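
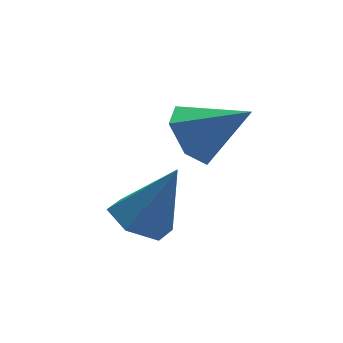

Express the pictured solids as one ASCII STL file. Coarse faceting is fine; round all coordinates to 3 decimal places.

solid 
facet normal -0.677 0.462 -0.573
outer loop
vertex -1.029 4.955 -3.059
vertex -1.589 4.176 -3.025
vertex -1.682 4.863 -2.361
endloop
endfacet
facet normal 0.539 0.606 0.584
outer loop
vertex -1.029 4.955 -3.059
vertex -1.682 4.863 -2.361
vertex -0.371 3.344 -1.995
endloop
endfacet
facet normal -0.677 0.462 -0.573
outer loop
vertex -1.682 4.863 -2.361
vertex -1.589 4.176 -3.025
vertex -2.242 4.084 -2.327
endloop
endfacet
facet normal -0.123 0.131 0.984
outer loop
vertex -1.682 4.863 -2.361
vertex -2.242 4.084 -2.327
vertex -0.371 3.344 -1.995
endloop
endfacet
facet normal -0.677 0.464 -0.572
outer loop
vertex -2.242 4.084 -2.327
vertex -1.589 4.176 -3.025
vertex -2.15 3.398 -2.992
endloop
endfacet
facet normal -0.378 -0.670 0.639
outer loop
vertex -2.242 4.084 -2.327
vertex -2.15 3.398 -2.992
vertex -0.371 3.344 -1.995
endloop
endfacet
facet normal -0.676 0.463 -0.573
outer loop
vertex -2.15 3.398 -2.992
vertex -1.589 4.176 -3.025
vertex -1.497 3.489 -3.689
endloop
endfacet
facet normal 0.028 -0.994 -0.104
outer loop
vertex -2.15 3.398 -2.992
vertex -1.497 3.489 -3.689
vertex -0.371 3.344 -1.995
endloop
endfacet
facet normal -0.678 0.462 -0.572
outer loop
vertex -1.497 3.489 -3.689
vertex -1.589 4.176 -3.025
vertex -0.937 4.268 -3.723
endloop
endfacet
facet normal 0.691 -0.519 -0.504
outer loop
vertex -1.497 3.489 -3.689
vertex -0.937 4.268 -3.723
vertex -0.371 3.344 -1.995
endloop
endfacet
facet normal -0.678 0.462 -0.572
outer loop
vertex -0.937 4.268 -3.723
vertex -1.589 4.176 -3.025
vertex -1.029 4.955 -3.059
endloop
endfacet
facet normal 0.946 0.281 -0.160
outer loop
vertex -0.937 4.268 -3.723
vertex -1.029 4.955 -3.059
vertex -0.371 3.344 -1.995
endloop
endfacet
facet normal -0.459 0.121 -0.880
outer loop
vertex -2.972 2.38 -4.8
vertex -3.69 2.676 -4.385
vertex -3.061 3.24 -4.635
endloop
endfacet
facet normal 0.990 0.118 -0.080
outer loop
vertex -2.972 2.38 -4.8
vertex -3.061 3.24 -4.635
vertex -2.81 2.444 -2.695
endloop
endfacet
facet normal -0.458 0.121 -0.881
outer loop
vertex -3.061 3.24 -4.635
vertex -3.69 2.676 -4.385
vertex -3.779 3.536 -4.221
endloop
endfacet
facet normal 0.497 0.823 0.274
outer loop
vertex -3.061 3.24 -4.635
vertex -3.779 3.536 -4.221
vertex -2.81 2.444 -2.695
endloop
endfacet
facet normal -0.459 0.120 -0.880
outer loop
vertex -3.779 3.536 -4.221
vertex -3.69 2.676 -4.385
vertex -4.407 2.973 -3.971
endloop
endfacet
facet normal -0.323 0.661 0.678
outer loop
vertex -3.779 3.536 -4.221
vertex -4.407 2.973 -3.971
vertex -2.81 2.444 -2.695
endloop
endfacet
facet normal -0.458 0.122 -0.881
outer loop
vertex -4.407 2.973 -3.971
vertex -3.69 2.676 -4.385
vertex -4.318 2.113 -4.136
endloop
endfacet
facet normal -0.652 -0.207 0.730
outer loop
vertex -4.407 2.973 -3.971
vertex -4.318 2.113 -4.136
vertex -2.81 2.444 -2.695
endloop
endfacet
facet normal -0.458 0.122 -0.880
outer loop
vertex -4.318 2.113 -4.136
vertex -3.69 2.676 -4.385
vertex -3.601 1.817 -4.55
endloop
endfacet
facet normal -0.159 -0.913 0.376
outer loop
vertex -4.318 2.113 -4.136
vertex -3.601 1.817 -4.55
vertex -2.81 2.444 -2.695
endloop
endfacet
facet normal -0.459 0.122 -0.880
outer loop
vertex -3.601 1.817 -4.55
vertex -3.69 2.676 -4.385
vertex -2.972 2.38 -4.8
endloop
endfacet
facet normal 0.660 -0.750 -0.028
outer loop
vertex -3.601 1.817 -4.55
vertex -2.972 2.38 -4.8
vertex -2.81 2.444 -2.695
endloop
endfacet

endsolid


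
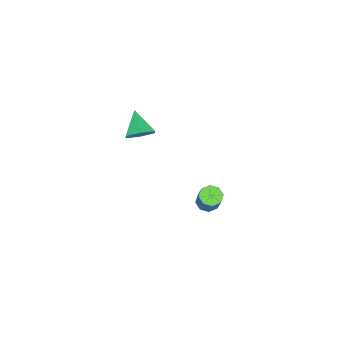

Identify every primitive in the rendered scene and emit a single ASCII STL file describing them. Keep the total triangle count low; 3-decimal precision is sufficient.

solid 
facet normal 0.510 0.612 -0.604
outer loop
vertex 1.263 0.019 2.63
vertex 0.681 0.311 2.434
vertex 1.021 0.556 2.969
endloop
endfacet
facet normal 0.472 -0.309 0.826
outer loop
vertex 1.263 0.019 2.63
vertex 1.021 0.556 2.969
vertex 0.079 -0.411 3.146
endloop
endfacet
facet normal 0.510 0.612 -0.604
outer loop
vertex 1.021 0.556 2.969
vertex 0.681 0.311 2.434
vertex 0.439 0.848 2.773
endloop
endfacet
facet normal -0.154 0.321 0.935
outer loop
vertex 1.021 0.556 2.969
vertex 0.439 0.848 2.773
vertex 0.079 -0.411 3.146
endloop
endfacet
facet normal 0.511 0.612 -0.604
outer loop
vertex 0.439 0.848 2.773
vertex 0.681 0.311 2.434
vertex 0.099 0.603 2.237
endloop
endfacet
facet normal -0.854 0.356 0.379
outer loop
vertex 0.439 0.848 2.773
vertex 0.099 0.603 2.237
vertex 0.079 -0.411 3.146
endloop
endfacet
facet normal 0.511 0.612 -0.603
outer loop
vertex 0.099 0.603 2.237
vertex 0.681 0.311 2.434
vertex 0.342 0.066 1.898
endloop
endfacet
facet normal -0.928 -0.239 -0.287
outer loop
vertex 0.099 0.603 2.237
vertex 0.342 0.066 1.898
vertex 0.079 -0.411 3.146
endloop
endfacet
facet normal 0.511 0.613 -0.603
outer loop
vertex 0.342 0.066 1.898
vertex 0.681 0.311 2.434
vertex 0.924 -0.226 2.094
endloop
endfacet
facet normal -0.302 -0.867 -0.395
outer loop
vertex 0.342 0.066 1.898
vertex 0.924 -0.226 2.094
vertex 0.079 -0.411 3.146
endloop
endfacet
facet normal 0.511 0.613 -0.603
outer loop
vertex 0.924 -0.226 2.094
vertex 0.681 0.311 2.434
vertex 1.263 0.019 2.63
endloop
endfacet
facet normal 0.398 -0.903 0.161
outer loop
vertex 0.924 -0.226 2.094
vertex 1.263 0.019 2.63
vertex 0.079 -0.411 3.146
endloop
endfacet
facet normal -0.331 -0.363 -0.871
outer loop
vertex -1.52 2.163 -3.655
vertex -1.859 1.862 -3.401
vertex -1.87 2.343 -3.597
endloop
endfacet
facet normal 0.342 0.815 -0.468
outer loop
vertex -1.52 2.163 -3.655
vertex -1.87 2.343 -3.597
vertex -1.142 2.58 -2.652
endloop
endfacet
facet normal 0.342 0.815 -0.468
outer loop
vertex -1.142 2.58 -2.652
vertex -1.87 2.343 -3.597
vertex -1.492 2.76 -2.594
endloop
endfacet
facet normal 0.330 0.360 0.872
outer loop
vertex -1.142 2.58 -2.652
vertex -1.492 2.76 -2.594
vertex -1.481 2.278 -2.399
endloop
endfacet
facet normal -0.328 -0.363 -0.872
outer loop
vertex -1.87 2.343 -3.597
vertex -1.859 1.862 -3.401
vertex -2.214 2.241 -3.425
endloop
endfacet
facet normal -0.380 0.896 -0.229
outer loop
vertex -1.87 2.343 -3.597
vertex -2.214 2.241 -3.425
vertex -1.492 2.76 -2.594
endloop
endfacet
facet normal -0.380 0.896 -0.229
outer loop
vertex -1.492 2.76 -2.594
vertex -2.214 2.241 -3.425
vertex -1.836 2.658 -2.422
endloop
endfacet
facet normal 0.329 0.361 0.873
outer loop
vertex -1.492 2.76 -2.594
vertex -1.836 2.658 -2.422
vertex -1.481 2.278 -2.399
endloop
endfacet
facet normal -0.328 -0.362 -0.873
outer loop
vertex -2.214 2.241 -3.425
vertex -1.859 1.862 -3.401
vertex -2.35 1.916 -3.239
endloop
endfacet
facet normal -0.881 0.451 0.144
outer loop
vertex -2.214 2.241 -3.425
vertex -2.35 1.916 -3.239
vertex -1.836 2.658 -2.422
endloop
endfacet
facet normal -0.881 0.451 0.144
outer loop
vertex -1.836 2.658 -2.422
vertex -2.35 1.916 -3.239
vertex -1.972 2.333 -2.236
endloop
endfacet
facet normal 0.330 0.361 0.872
outer loop
vertex -1.836 2.658 -2.422
vertex -1.972 2.333 -2.236
vertex -1.481 2.278 -2.399
endloop
endfacet
facet normal -0.328 -0.363 -0.872
outer loop
vertex -2.35 1.916 -3.239
vertex -1.859 1.862 -3.401
vertex -2.198 1.56 -3.148
endloop
endfacet
facet normal -0.864 -0.258 0.433
outer loop
vertex -2.35 1.916 -3.239
vertex -2.198 1.56 -3.148
vertex -1.972 2.333 -2.236
endloop
endfacet
facet normal -0.864 -0.258 0.433
outer loop
vertex -1.972 2.333 -2.236
vertex -2.198 1.56 -3.148
vertex -1.82 1.977 -2.145
endloop
endfacet
facet normal 0.330 0.364 0.871
outer loop
vertex -1.972 2.333 -2.236
vertex -1.82 1.977 -2.145
vertex -1.481 2.278 -2.399
endloop
endfacet
facet normal -0.330 -0.360 -0.872
outer loop
vertex -2.198 1.56 -3.148
vertex -1.859 1.862 -3.401
vertex -1.848 1.38 -3.206
endloop
endfacet
facet normal -0.342 -0.815 0.468
outer loop
vertex -2.198 1.56 -3.148
vertex -1.848 1.38 -3.206
vertex -1.82 1.977 -2.145
endloop
endfacet
facet normal -0.342 -0.815 0.468
outer loop
vertex -1.82 1.977 -2.145
vertex -1.848 1.38 -3.206
vertex -1.47 1.797 -2.203
endloop
endfacet
facet normal 0.331 0.363 0.871
outer loop
vertex -1.82 1.977 -2.145
vertex -1.47 1.797 -2.203
vertex -1.481 2.278 -2.399
endloop
endfacet
facet normal -0.329 -0.361 -0.873
outer loop
vertex -1.848 1.38 -3.206
vertex -1.859 1.862 -3.401
vertex -1.504 1.482 -3.378
endloop
endfacet
facet normal 0.380 -0.896 0.229
outer loop
vertex -1.848 1.38 -3.206
vertex -1.504 1.482 -3.378
vertex -1.47 1.797 -2.203
endloop
endfacet
facet normal 0.380 -0.896 0.229
outer loop
vertex -1.47 1.797 -2.203
vertex -1.504 1.482 -3.378
vertex -1.126 1.899 -2.375
endloop
endfacet
facet normal 0.328 0.363 0.872
outer loop
vertex -1.47 1.797 -2.203
vertex -1.126 1.899 -2.375
vertex -1.481 2.278 -2.399
endloop
endfacet
facet normal -0.330 -0.361 -0.872
outer loop
vertex -1.504 1.482 -3.378
vertex -1.859 1.862 -3.401
vertex -1.368 1.807 -3.564
endloop
endfacet
facet normal 0.881 -0.451 -0.144
outer loop
vertex -1.504 1.482 -3.378
vertex -1.368 1.807 -3.564
vertex -1.126 1.899 -2.375
endloop
endfacet
facet normal 0.881 -0.451 -0.144
outer loop
vertex -1.126 1.899 -2.375
vertex -1.368 1.807 -3.564
vertex -0.99 2.224 -2.561
endloop
endfacet
facet normal 0.328 0.362 0.873
outer loop
vertex -1.126 1.899 -2.375
vertex -0.99 2.224 -2.561
vertex -1.481 2.278 -2.399
endloop
endfacet
facet normal -0.330 -0.364 -0.871
outer loop
vertex -1.368 1.807 -3.564
vertex -1.859 1.862 -3.401
vertex -1.52 2.163 -3.655
endloop
endfacet
facet normal 0.864 0.258 -0.433
outer loop
vertex -1.368 1.807 -3.564
vertex -1.52 2.163 -3.655
vertex -0.99 2.224 -2.561
endloop
endfacet
facet normal 0.864 0.258 -0.433
outer loop
vertex -0.99 2.224 -2.561
vertex -1.52 2.163 -3.655
vertex -1.142 2.58 -2.652
endloop
endfacet
facet normal 0.328 0.363 0.872
outer loop
vertex -0.99 2.224 -2.561
vertex -1.142 2.58 -2.652
vertex -1.481 2.278 -2.399
endloop
endfacet

endsolid


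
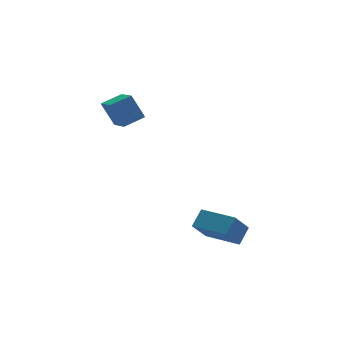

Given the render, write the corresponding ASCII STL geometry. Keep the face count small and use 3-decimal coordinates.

solid 
facet normal -0.933 -0.221 -0.283
outer loop
vertex -3.349 1.468 3.599
vertex -3.473 3.18 2.673
vertex -2.791 0.796 2.282
endloop
endfacet
facet normal 0.063 -0.878 0.475
outer loop
vertex -1.587 1.08 2.647
vertex -3.349 1.468 3.599
vertex -2.791 0.796 2.282
endloop
endfacet
facet normal -0.933 -0.221 -0.283
outer loop
vertex -2.791 0.796 2.282
vertex -3.473 3.18 2.673
vertex -2.915 2.508 1.356
endloop
endfacet
facet normal 0.353 -0.425 -0.833
outer loop
vertex -2.915 2.508 1.356
vertex -1.587 1.08 2.647
vertex -2.791 0.796 2.282
endloop
endfacet
facet normal -0.353 0.425 0.833
outer loop
vertex -3.349 1.468 3.599
vertex -2.269 3.464 3.038
vertex -3.473 3.18 2.673
endloop
endfacet
facet normal 0.063 -0.878 0.475
outer loop
vertex -2.145 1.752 3.964
vertex -3.349 1.468 3.599
vertex -1.587 1.08 2.647
endloop
endfacet
facet normal -0.353 0.425 0.833
outer loop
vertex -2.145 1.752 3.964
vertex -2.269 3.464 3.038
vertex -3.349 1.468 3.599
endloop
endfacet
facet normal -0.063 0.878 -0.475
outer loop
vertex -3.473 3.18 2.673
vertex -2.269 3.464 3.038
vertex -2.915 2.508 1.356
endloop
endfacet
facet normal 0.353 -0.425 -0.833
outer loop
vertex -1.711 2.792 1.721
vertex -1.587 1.08 2.647
vertex -2.915 2.508 1.356
endloop
endfacet
facet normal -0.063 0.878 -0.475
outer loop
vertex -2.915 2.508 1.356
vertex -2.269 3.464 3.038
vertex -1.711 2.792 1.721
endloop
endfacet
facet normal 0.933 0.221 0.283
outer loop
vertex -1.711 2.792 1.721
vertex -2.145 1.752 3.964
vertex -1.587 1.08 2.647
endloop
endfacet
facet normal 0.933 0.221 0.283
outer loop
vertex -2.269 3.464 3.038
vertex -2.145 1.752 3.964
vertex -1.711 2.792 1.721
endloop
endfacet
facet normal -0.577 -0.567 -0.588
outer loop
vertex 1.219 -4.533 -3.18
vertex -0.108 -2.847 -3.503
vertex 2.101 -4.088 -4.476
endloop
endfacet
facet normal 0.611 -0.777 0.149
outer loop
vertex 2.788 -3.413 -3.777
vertex 1.219 -4.533 -3.18
vertex 2.101 -4.088 -4.476
endloop
endfacet
facet normal -0.577 -0.567 -0.588
outer loop
vertex 2.101 -4.088 -4.476
vertex -0.108 -2.847 -3.503
vertex 0.774 -2.401 -4.799
endloop
endfacet
facet normal 0.541 0.273 -0.795
outer loop
vertex 0.774 -2.401 -4.799
vertex 2.788 -3.413 -3.777
vertex 2.101 -4.088 -4.476
endloop
endfacet
facet normal -0.541 -0.273 0.795
outer loop
vertex 1.219 -4.533 -3.18
vertex 0.579 -2.172 -2.804
vertex -0.108 -2.847 -3.503
endloop
endfacet
facet normal 0.611 -0.777 0.149
outer loop
vertex 1.906 -3.859 -2.481
vertex 1.219 -4.533 -3.18
vertex 2.788 -3.413 -3.777
endloop
endfacet
facet normal -0.541 -0.273 0.795
outer loop
vertex 1.906 -3.859 -2.481
vertex 0.579 -2.172 -2.804
vertex 1.219 -4.533 -3.18
endloop
endfacet
facet normal -0.612 0.777 -0.149
outer loop
vertex -0.108 -2.847 -3.503
vertex 0.579 -2.172 -2.804
vertex 0.774 -2.401 -4.799
endloop
endfacet
facet normal 0.541 0.273 -0.795
outer loop
vertex 1.461 -1.727 -4.1
vertex 2.788 -3.413 -3.777
vertex 0.774 -2.401 -4.799
endloop
endfacet
facet normal -0.611 0.777 -0.149
outer loop
vertex 0.774 -2.401 -4.799
vertex 0.579 -2.172 -2.804
vertex 1.461 -1.727 -4.1
endloop
endfacet
facet normal 0.577 0.567 0.588
outer loop
vertex 1.461 -1.727 -4.1
vertex 1.906 -3.859 -2.481
vertex 2.788 -3.413 -3.777
endloop
endfacet
facet normal 0.577 0.567 0.588
outer loop
vertex 0.579 -2.172 -2.804
vertex 1.906 -3.859 -2.481
vertex 1.461 -1.727 -4.1
endloop
endfacet

endsolid


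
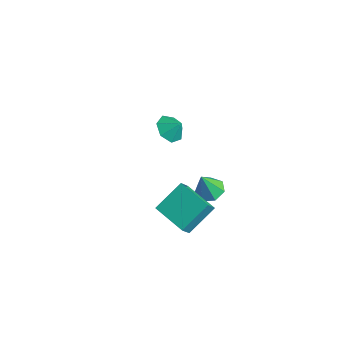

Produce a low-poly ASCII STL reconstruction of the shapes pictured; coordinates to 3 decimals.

solid 
facet normal 0.054 0.330 -0.942
outer loop
vertex 2.716 1.147 1.866
vertex 1.855 1.437 1.918
vertex 2.619 1.888 2.12
endloop
endfacet
facet normal 0.867 -0.056 0.495
outer loop
vertex 2.716 1.147 1.866
vertex 2.619 1.888 2.12
vertex 1.765 0.883 3.502
endloop
endfacet
facet normal 0.054 0.330 -0.942
outer loop
vertex 2.619 1.888 2.12
vertex 1.855 1.437 1.918
vertex 1.947 2.29 2.222
endloop
endfacet
facet normal 0.446 0.570 0.690
outer loop
vertex 2.619 1.888 2.12
vertex 1.947 2.29 2.222
vertex 1.765 0.883 3.502
endloop
endfacet
facet normal 0.053 0.330 -0.942
outer loop
vertex 1.947 2.29 2.222
vertex 1.855 1.437 1.918
vertex 1.205 2.049 2.096
endloop
endfacet
facet normal -0.329 0.658 0.677
outer loop
vertex 1.947 2.29 2.222
vertex 1.205 2.049 2.096
vertex 1.765 0.883 3.502
endloop
endfacet
facet normal 0.053 0.330 -0.942
outer loop
vertex 1.205 2.049 2.096
vertex 1.855 1.437 1.918
vertex 0.953 1.348 1.836
endloop
endfacet
facet normal -0.874 0.142 0.465
outer loop
vertex 1.205 2.049 2.096
vertex 0.953 1.348 1.836
vertex 1.765 0.883 3.502
endloop
endfacet
facet normal 0.053 0.330 -0.943
outer loop
vertex 0.953 1.348 1.836
vertex 1.855 1.437 1.918
vertex 1.38 0.713 1.638
endloop
endfacet
facet normal -0.778 -0.590 0.215
outer loop
vertex 0.953 1.348 1.836
vertex 1.38 0.713 1.638
vertex 1.765 0.883 3.502
endloop
endfacet
facet normal 0.053 0.330 -0.943
outer loop
vertex 1.38 0.713 1.638
vertex 1.855 1.437 1.918
vertex 2.164 0.624 1.651
endloop
endfacet
facet normal -0.114 -0.987 0.114
outer loop
vertex 1.38 0.713 1.638
vertex 2.164 0.624 1.651
vertex 1.765 0.883 3.502
endloop
endfacet
facet normal 0.054 0.330 -0.942
outer loop
vertex 2.164 0.624 1.651
vertex 1.855 1.437 1.918
vertex 2.716 1.147 1.866
endloop
endfacet
facet normal 0.618 -0.750 0.238
outer loop
vertex 2.164 0.624 1.651
vertex 2.716 1.147 1.866
vertex 1.765 0.883 3.502
endloop
endfacet
facet normal -0.976 -0.112 0.189
outer loop
vertex 2.683 -1.259 5.213
vertex 2.407 -0.566 4.197
vertex 2.654 -2.989 4.041
endloop
endfacet
facet normal 0.219 -0.550 0.806
outer loop
vertex 4.713 -2.754 3.643
vertex 2.683 -1.259 5.213
vertex 2.654 -2.989 4.041
endloop
endfacet
facet normal -0.976 -0.112 0.189
outer loop
vertex 2.654 -2.989 4.041
vertex 2.407 -0.566 4.197
vertex 2.378 -2.297 3.025
endloop
endfacet
facet normal -0.014 -0.828 -0.560
outer loop
vertex 2.378 -2.297 3.025
vertex 4.713 -2.754 3.643
vertex 2.654 -2.989 4.041
endloop
endfacet
facet normal 0.014 0.828 0.561
outer loop
vertex 2.683 -1.259 5.213
vertex 4.466 -0.331 3.799
vertex 2.407 -0.566 4.197
endloop
endfacet
facet normal 0.219 -0.550 0.806
outer loop
vertex 4.742 -1.023 4.815
vertex 2.683 -1.259 5.213
vertex 4.713 -2.754 3.643
endloop
endfacet
facet normal 0.013 0.828 0.560
outer loop
vertex 4.742 -1.023 4.815
vertex 4.466 -0.331 3.799
vertex 2.683 -1.259 5.213
endloop
endfacet
facet normal -0.219 0.550 -0.806
outer loop
vertex 2.407 -0.566 4.197
vertex 4.466 -0.331 3.799
vertex 2.378 -2.297 3.025
endloop
endfacet
facet normal -0.014 -0.828 -0.561
outer loop
vertex 4.437 -2.061 2.627
vertex 4.713 -2.754 3.643
vertex 2.378 -2.297 3.025
endloop
endfacet
facet normal -0.219 0.550 -0.806
outer loop
vertex 2.378 -2.297 3.025
vertex 4.466 -0.331 3.799
vertex 4.437 -2.061 2.627
endloop
endfacet
facet normal 0.976 0.112 -0.189
outer loop
vertex 4.437 -2.061 2.627
vertex 4.742 -1.023 4.815
vertex 4.713 -2.754 3.643
endloop
endfacet
facet normal 0.976 0.112 -0.189
outer loop
vertex 4.466 -0.331 3.799
vertex 4.742 -1.023 4.815
vertex 4.437 -2.061 2.627
endloop
endfacet
facet normal -0.563 -0.354 -0.747
outer loop
vertex -3.048 2.546 1.524
vertex -3.84 3.035 1.889
vertex -3.161 3.353 1.227
endloop
endfacet
facet normal 0.988 0.150 0.032
outer loop
vertex -3.048 2.546 1.524
vertex -3.161 3.353 1.227
vertex -3.22 3.425 2.711
endloop
endfacet
facet normal -0.563 -0.354 -0.747
outer loop
vertex -3.161 3.353 1.227
vertex -3.84 3.035 1.889
vertex -3.786 3.921 1.429
endloop
endfacet
facet normal 0.671 0.742 -0.009
outer loop
vertex -3.161 3.353 1.227
vertex -3.786 3.921 1.429
vertex -3.22 3.425 2.711
endloop
endfacet
facet normal -0.563 -0.354 -0.747
outer loop
vertex -3.786 3.921 1.429
vertex -3.84 3.035 1.889
vertex -4.451 3.822 1.977
endloop
endfacet
facet normal 0.117 0.943 0.313
outer loop
vertex -3.786 3.921 1.429
vertex -4.451 3.822 1.977
vertex -3.22 3.425 2.711
endloop
endfacet
facet normal -0.564 -0.354 -0.746
outer loop
vertex -4.451 3.822 1.977
vertex -3.84 3.035 1.889
vertex -4.656 3.131 2.46
endloop
endfacet
facet normal -0.256 0.604 0.755
outer loop
vertex -4.451 3.822 1.977
vertex -4.656 3.131 2.46
vertex -3.22 3.425 2.711
endloop
endfacet
facet normal -0.564 -0.354 -0.746
outer loop
vertex -4.656 3.131 2.46
vertex -3.84 3.035 1.889
vertex -4.247 2.368 2.513
endloop
endfacet
facet normal -0.168 -0.022 0.986
outer loop
vertex -4.656 3.131 2.46
vertex -4.247 2.368 2.513
vertex -3.22 3.425 2.711
endloop
endfacet
facet normal -0.564 -0.354 -0.746
outer loop
vertex -4.247 2.368 2.513
vertex -3.84 3.035 1.889
vertex -3.531 2.107 2.096
endloop
endfacet
facet normal 0.315 -0.461 0.829
outer loop
vertex -4.247 2.368 2.513
vertex -3.531 2.107 2.096
vertex -3.22 3.425 2.711
endloop
endfacet
facet normal -0.563 -0.354 -0.747
outer loop
vertex -3.531 2.107 2.096
vertex -3.84 3.035 1.889
vertex -3.048 2.546 1.524
endloop
endfacet
facet normal 0.829 -0.385 0.405
outer loop
vertex -3.531 2.107 2.096
vertex -3.048 2.546 1.524
vertex -3.22 3.425 2.711
endloop
endfacet

endsolid


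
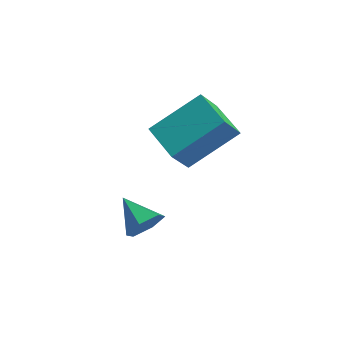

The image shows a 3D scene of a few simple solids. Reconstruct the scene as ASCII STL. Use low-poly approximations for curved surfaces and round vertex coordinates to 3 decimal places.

solid 
facet normal 0.889 -0.049 -0.455
outer loop
vertex 4.122 -0.998 -0.864
vertex 3.842 -1.208 -1.388
vertex 3.921 -0.589 -1.3
endloop
endfacet
facet normal -0.089 0.706 0.703
outer loop
vertex 4.122 -0.998 -0.864
vertex 3.921 -0.589 -1.3
vertex 2.838 -1.152 -0.872
endloop
endfacet
facet normal 0.889 -0.049 -0.456
outer loop
vertex 3.921 -0.589 -1.3
vertex 3.842 -1.208 -1.388
vertex 3.641 -0.799 -1.823
endloop
endfacet
facet normal -0.487 0.869 -0.088
outer loop
vertex 3.921 -0.589 -1.3
vertex 3.641 -0.799 -1.823
vertex 2.838 -1.152 -0.872
endloop
endfacet
facet normal 0.889 -0.049 -0.456
outer loop
vertex 3.641 -0.799 -1.823
vertex 3.842 -1.208 -1.388
vertex 3.562 -1.418 -1.911
endloop
endfacet
facet normal -0.784 0.184 -0.593
outer loop
vertex 3.641 -0.799 -1.823
vertex 3.562 -1.418 -1.911
vertex 2.838 -1.152 -0.872
endloop
endfacet
facet normal 0.889 -0.049 -0.456
outer loop
vertex 3.562 -1.418 -1.911
vertex 3.842 -1.208 -1.388
vertex 3.763 -1.826 -1.476
endloop
endfacet
facet normal -0.683 -0.663 -0.306
outer loop
vertex 3.562 -1.418 -1.911
vertex 3.763 -1.826 -1.476
vertex 2.838 -1.152 -0.872
endloop
endfacet
facet normal 0.889 -0.049 -0.455
outer loop
vertex 3.763 -1.826 -1.476
vertex 3.842 -1.208 -1.388
vertex 4.043 -1.616 -0.952
endloop
endfacet
facet normal -0.286 -0.827 0.484
outer loop
vertex 3.763 -1.826 -1.476
vertex 4.043 -1.616 -0.952
vertex 2.838 -1.152 -0.872
endloop
endfacet
facet normal 0.889 -0.049 -0.455
outer loop
vertex 4.043 -1.616 -0.952
vertex 3.842 -1.208 -1.388
vertex 4.122 -0.998 -0.864
endloop
endfacet
facet normal 0.011 -0.142 0.990
outer loop
vertex 4.043 -1.616 -0.952
vertex 4.122 -0.998 -0.864
vertex 2.838 -1.152 -0.872
endloop
endfacet
facet normal -0.949 0.190 0.250
outer loop
vertex 2.892 -0.258 1.564
vertex 3.437 1.126 2.578
vertex 2.796 0.432 0.675
endloop
endfacet
facet normal -0.303 -0.768 -0.564
outer loop
vertex 3.983 0.194 0.362
vertex 2.892 -0.258 1.564
vertex 2.796 0.432 0.675
endloop
endfacet
facet normal -0.949 0.190 0.250
outer loop
vertex 2.796 0.432 0.675
vertex 3.437 1.126 2.578
vertex 3.341 1.816 1.689
endloop
endfacet
facet normal -0.085 0.610 -0.787
outer loop
vertex 3.341 1.816 1.689
vertex 3.983 0.194 0.362
vertex 2.796 0.432 0.675
endloop
endfacet
facet normal 0.085 -0.610 0.787
outer loop
vertex 2.892 -0.258 1.564
vertex 4.624 0.888 2.265
vertex 3.437 1.126 2.578
endloop
endfacet
facet normal -0.303 -0.768 -0.564
outer loop
vertex 4.079 -0.496 1.251
vertex 2.892 -0.258 1.564
vertex 3.983 0.194 0.362
endloop
endfacet
facet normal 0.085 -0.610 0.787
outer loop
vertex 4.079 -0.496 1.251
vertex 4.624 0.888 2.265
vertex 2.892 -0.258 1.564
endloop
endfacet
facet normal 0.303 0.768 0.564
outer loop
vertex 3.437 1.126 2.578
vertex 4.624 0.888 2.265
vertex 3.341 1.816 1.689
endloop
endfacet
facet normal -0.085 0.610 -0.787
outer loop
vertex 4.528 1.578 1.376
vertex 3.983 0.194 0.362
vertex 3.341 1.816 1.689
endloop
endfacet
facet normal 0.303 0.768 0.564
outer loop
vertex 3.341 1.816 1.689
vertex 4.624 0.888 2.265
vertex 4.528 1.578 1.376
endloop
endfacet
facet normal 0.949 -0.190 -0.250
outer loop
vertex 4.528 1.578 1.376
vertex 4.079 -0.496 1.251
vertex 3.983 0.194 0.362
endloop
endfacet
facet normal 0.949 -0.190 -0.250
outer loop
vertex 4.624 0.888 2.265
vertex 4.079 -0.496 1.251
vertex 4.528 1.578 1.376
endloop
endfacet

endsolid


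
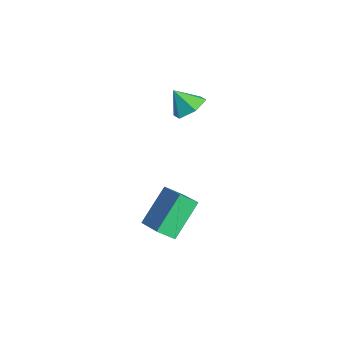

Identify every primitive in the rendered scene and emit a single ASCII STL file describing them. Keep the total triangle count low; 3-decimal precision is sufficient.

solid 
facet normal 0.341 0.519 -0.784
outer loop
vertex 0.916 2.874 2.19
vertex 0.237 2.84 1.872
vertex 0.411 3.411 2.326
endloop
endfacet
facet normal 0.376 0.121 0.919
outer loop
vertex 0.916 2.874 2.19
vertex 0.411 3.411 2.326
vertex -0.117 2.3 2.688
endloop
endfacet
facet normal 0.340 0.520 -0.784
outer loop
vertex 0.411 3.411 2.326
vertex 0.237 2.84 1.872
vertex -0.268 3.377 2.009
endloop
endfacet
facet normal -0.396 0.449 0.801
outer loop
vertex 0.411 3.411 2.326
vertex -0.268 3.377 2.009
vertex -0.117 2.3 2.688
endloop
endfacet
facet normal 0.340 0.520 -0.784
outer loop
vertex -0.268 3.377 2.009
vertex 0.237 2.84 1.872
vertex -0.441 2.806 1.555
endloop
endfacet
facet normal -0.954 0.053 0.296
outer loop
vertex -0.268 3.377 2.009
vertex -0.441 2.806 1.555
vertex -0.117 2.3 2.688
endloop
endfacet
facet normal 0.341 0.518 -0.784
outer loop
vertex -0.441 2.806 1.555
vertex 0.237 2.84 1.872
vertex 0.064 2.268 1.419
endloop
endfacet
facet normal -0.737 -0.670 -0.088
outer loop
vertex -0.441 2.806 1.555
vertex 0.064 2.268 1.419
vertex -0.117 2.3 2.688
endloop
endfacet
facet normal 0.341 0.518 -0.784
outer loop
vertex 0.064 2.268 1.419
vertex 0.237 2.84 1.872
vertex 0.742 2.302 1.736
endloop
endfacet
facet normal 0.036 -0.999 0.030
outer loop
vertex 0.064 2.268 1.419
vertex 0.742 2.302 1.736
vertex -0.117 2.3 2.688
endloop
endfacet
facet normal 0.341 0.518 -0.784
outer loop
vertex 0.742 2.302 1.736
vertex 0.237 2.84 1.872
vertex 0.916 2.874 2.19
endloop
endfacet
facet normal 0.593 -0.604 0.533
outer loop
vertex 0.742 2.302 1.736
vertex 0.916 2.874 2.19
vertex -0.117 2.3 2.688
endloop
endfacet
facet normal -0.412 0.594 0.691
outer loop
vertex 2.526 1.85 -1.08
vertex 2.641 2.507 -1.576
vertex 1.157 1.622 -1.7
endloop
endfacet
facet normal -0.139 -0.790 0.597
outer loop
vertex 1.899 0.553 -2.944
vertex 2.526 1.85 -1.08
vertex 1.157 1.622 -1.7
endloop
endfacet
facet normal -0.412 0.594 0.691
outer loop
vertex 1.157 1.622 -1.7
vertex 2.641 2.507 -1.576
vertex 1.272 2.278 -2.196
endloop
endfacet
facet normal -0.901 -0.150 -0.408
outer loop
vertex 1.272 2.278 -2.196
vertex 1.899 0.553 -2.944
vertex 1.157 1.622 -1.7
endloop
endfacet
facet normal 0.901 0.150 0.408
outer loop
vertex 2.526 1.85 -1.08
vertex 3.383 1.438 -2.82
vertex 2.641 2.507 -1.576
endloop
endfacet
facet normal -0.138 -0.791 0.597
outer loop
vertex 3.268 0.782 -2.324
vertex 2.526 1.85 -1.08
vertex 1.899 0.553 -2.944
endloop
endfacet
facet normal 0.901 0.151 0.408
outer loop
vertex 3.268 0.782 -2.324
vertex 3.383 1.438 -2.82
vertex 2.526 1.85 -1.08
endloop
endfacet
facet normal 0.138 0.790 -0.597
outer loop
vertex 2.641 2.507 -1.576
vertex 3.383 1.438 -2.82
vertex 1.272 2.278 -2.196
endloop
endfacet
facet normal -0.901 -0.150 -0.408
outer loop
vertex 2.014 1.21 -3.44
vertex 1.899 0.553 -2.944
vertex 1.272 2.278 -2.196
endloop
endfacet
facet normal 0.138 0.791 -0.596
outer loop
vertex 1.272 2.278 -2.196
vertex 3.383 1.438 -2.82
vertex 2.014 1.21 -3.44
endloop
endfacet
facet normal 0.412 -0.594 -0.691
outer loop
vertex 2.014 1.21 -3.44
vertex 3.268 0.782 -2.324
vertex 1.899 0.553 -2.944
endloop
endfacet
facet normal 0.412 -0.594 -0.691
outer loop
vertex 3.383 1.438 -2.82
vertex 3.268 0.782 -2.324
vertex 2.014 1.21 -3.44
endloop
endfacet

endsolid


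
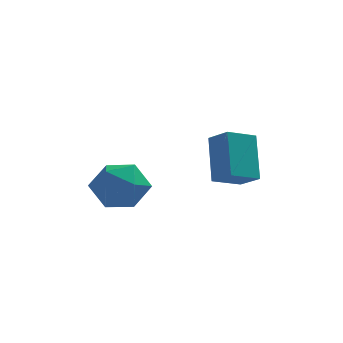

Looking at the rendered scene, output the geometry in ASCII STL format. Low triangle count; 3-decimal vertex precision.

solid 
facet normal -0.777 -0.542 0.322
outer loop
vertex 3.02 -2.479 -1.973
vertex 2.859 -1.264 -0.318
vertex 2.332 -1.82 -2.524
endloop
endfacet
facet normal 0.079 -0.590 -0.804
outer loop
vertex 3.341 -1.116 -2.942
vertex 3.02 -2.479 -1.973
vertex 2.332 -1.82 -2.524
endloop
endfacet
facet normal -0.776 -0.542 0.322
outer loop
vertex 2.332 -1.82 -2.524
vertex 2.859 -1.264 -0.318
vertex 2.171 -0.605 -0.868
endloop
endfacet
facet normal -0.625 0.599 -0.500
outer loop
vertex 2.171 -0.605 -0.868
vertex 3.341 -1.116 -2.942
vertex 2.332 -1.82 -2.524
endloop
endfacet
facet normal 0.625 -0.599 0.500
outer loop
vertex 3.02 -2.479 -1.973
vertex 3.868 -0.56 -0.736
vertex 2.859 -1.264 -0.318
endloop
endfacet
facet normal 0.078 -0.590 -0.804
outer loop
vertex 4.029 -1.775 -2.392
vertex 3.02 -2.479 -1.973
vertex 3.341 -1.116 -2.942
endloop
endfacet
facet normal 0.626 -0.599 0.500
outer loop
vertex 4.029 -1.775 -2.392
vertex 3.868 -0.56 -0.736
vertex 3.02 -2.479 -1.973
endloop
endfacet
facet normal -0.078 0.589 0.804
outer loop
vertex 2.859 -1.264 -0.318
vertex 3.868 -0.56 -0.736
vertex 2.171 -0.605 -0.868
endloop
endfacet
facet normal -0.625 0.599 -0.500
outer loop
vertex 3.18 0.099 -1.287
vertex 3.341 -1.116 -2.942
vertex 2.171 -0.605 -0.868
endloop
endfacet
facet normal -0.078 0.590 0.803
outer loop
vertex 2.171 -0.605 -0.868
vertex 3.868 -0.56 -0.736
vertex 3.18 0.099 -1.287
endloop
endfacet
facet normal 0.776 0.542 -0.322
outer loop
vertex 3.18 0.099 -1.287
vertex 4.029 -1.775 -2.392
vertex 3.341 -1.116 -2.942
endloop
endfacet
facet normal 0.777 0.542 -0.322
outer loop
vertex 3.868 -0.56 -0.736
vertex 4.029 -1.775 -2.392
vertex 3.18 0.099 -1.287
endloop
endfacet
facet normal -0.256 0.948 0.190
outer loop
vertex -1.292 -3.017 -2.412
vertex -1.249 -3.231 -1.287
vertex -0.312 -2.868 -1.837
endloop
endfacet
facet normal 0.110 0.900 -0.421
outer loop
vertex -1.292 -3.017 -2.412
vertex -0.312 -2.868 -1.837
vertex -0.3 -3.355 -2.875
endloop
endfacet
facet normal -0.243 0.458 -0.855
outer loop
vertex -1.292 -3.017 -2.412
vertex -0.3 -3.355 -2.875
vertex -1.23 -4.019 -2.966
endloop
endfacet
facet normal -0.827 0.232 -0.512
outer loop
vertex -1.292 -3.017 -2.412
vertex -1.23 -4.019 -2.966
vertex -1.817 -3.942 -1.984
endloop
endfacet
facet normal -0.834 0.535 0.134
outer loop
vertex -1.292 -3.017 -2.412
vertex -1.817 -3.942 -1.984
vertex -1.249 -3.231 -1.287
endloop
endfacet
facet normal 0.744 0.608 -0.277
outer loop
vertex -0.3 -3.355 -2.875
vertex -0.312 -2.868 -1.837
vertex 0.357 -3.778 -2.036
endloop
endfacet
facet normal 0.153 0.685 0.713
outer loop
vertex -0.312 -2.868 -1.837
vertex -1.249 -3.231 -1.287
vertex -0.23 -3.701 -1.054
endloop
endfacet
facet normal -0.783 0.016 0.622
outer loop
vertex -1.249 -3.231 -1.287
vertex -1.817 -3.942 -1.984
vertex -1.16 -4.365 -1.145
endloop
endfacet
facet normal -0.771 -0.474 -0.424
outer loop
vertex -1.817 -3.942 -1.984
vertex -1.23 -4.019 -2.966
vertex -1.148 -4.852 -2.183
endloop
endfacet
facet normal 0.174 -0.109 -0.979
outer loop
vertex -1.23 -4.019 -2.966
vertex -0.3 -3.355 -2.875
vertex -0.211 -4.489 -2.733
endloop
endfacet
facet normal 0.827 -0.232 0.512
outer loop
vertex -0.168 -4.703 -1.608
vertex 0.357 -3.778 -2.036
vertex -0.23 -3.701 -1.054
endloop
endfacet
facet normal 0.243 -0.458 0.855
outer loop
vertex -0.168 -4.703 -1.608
vertex -0.23 -3.701 -1.054
vertex -1.16 -4.365 -1.145
endloop
endfacet
facet normal -0.110 -0.900 0.421
outer loop
vertex -0.168 -4.703 -1.608
vertex -1.16 -4.365 -1.145
vertex -1.148 -4.852 -2.183
endloop
endfacet
facet normal 0.256 -0.948 -0.190
outer loop
vertex -0.168 -4.703 -1.608
vertex -1.148 -4.852 -2.183
vertex -0.211 -4.489 -2.733
endloop
endfacet
facet normal 0.834 -0.535 -0.134
outer loop
vertex -0.168 -4.703 -1.608
vertex -0.211 -4.489 -2.733
vertex 0.357 -3.778 -2.036
endloop
endfacet
facet normal 0.771 0.474 0.424
outer loop
vertex -0.23 -3.701 -1.054
vertex 0.357 -3.778 -2.036
vertex -0.312 -2.868 -1.837
endloop
endfacet
facet normal -0.174 0.109 0.979
outer loop
vertex -1.16 -4.365 -1.145
vertex -0.23 -3.701 -1.054
vertex -1.249 -3.231 -1.287
endloop
endfacet
facet normal -0.744 -0.608 0.277
outer loop
vertex -1.148 -4.852 -2.183
vertex -1.16 -4.365 -1.145
vertex -1.817 -3.942 -1.984
endloop
endfacet
facet normal -0.153 -0.685 -0.713
outer loop
vertex -0.211 -4.489 -2.733
vertex -1.148 -4.852 -2.183
vertex -1.23 -4.019 -2.966
endloop
endfacet
facet normal 0.783 -0.016 -0.622
outer loop
vertex 0.357 -3.778 -2.036
vertex -0.211 -4.489 -2.733
vertex -0.3 -3.355 -2.875
endloop
endfacet

endsolid


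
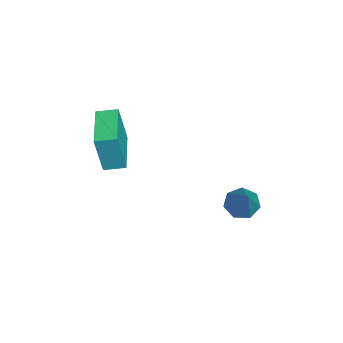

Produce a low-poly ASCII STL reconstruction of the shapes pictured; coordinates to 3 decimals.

solid 
facet normal -0.635 -0.083 -0.768
outer loop
vertex 2.358 2.638 -2.657
vertex 1.88 2.335 -2.229
vertex 1.968 3.023 -2.376
endloop
endfacet
facet normal 0.610 0.766 -0.203
outer loop
vertex 2.358 2.638 -2.657
vertex 1.968 3.023 -2.376
vertex 3.2 2.505 -0.631
endloop
endfacet
facet normal -0.636 -0.083 -0.768
outer loop
vertex 1.968 3.023 -2.376
vertex 1.88 2.335 -2.229
vertex 1.512 2.89 -1.984
endloop
endfacet
facet normal -0.022 0.954 0.299
outer loop
vertex 1.968 3.023 -2.376
vertex 1.512 2.89 -1.984
vertex 3.2 2.505 -0.631
endloop
endfacet
facet normal -0.635 -0.081 -0.769
outer loop
vertex 1.512 2.89 -1.984
vertex 1.88 2.335 -2.229
vertex 1.332 2.339 -1.777
endloop
endfacet
facet normal -0.497 0.443 0.746
outer loop
vertex 1.512 2.89 -1.984
vertex 1.332 2.339 -1.777
vertex 3.2 2.505 -0.631
endloop
endfacet
facet normal -0.635 -0.082 -0.769
outer loop
vertex 1.332 2.339 -1.777
vertex 1.88 2.335 -2.229
vertex 1.565 1.784 -1.91
endloop
endfacet
facet normal -0.458 -0.384 0.802
outer loop
vertex 1.332 2.339 -1.777
vertex 1.565 1.784 -1.91
vertex 3.2 2.505 -0.631
endloop
endfacet
facet normal -0.634 -0.082 -0.769
outer loop
vertex 1.565 1.784 -1.91
vertex 1.88 2.335 -2.229
vertex 2.035 1.644 -2.283
endloop
endfacet
facet normal 0.067 -0.903 0.424
outer loop
vertex 1.565 1.784 -1.91
vertex 2.035 1.644 -2.283
vertex 3.2 2.505 -0.631
endloop
endfacet
facet normal -0.635 -0.083 -0.768
outer loop
vertex 2.035 1.644 -2.283
vertex 1.88 2.335 -2.229
vertex 2.388 2.024 -2.616
endloop
endfacet
facet normal 0.682 -0.724 -0.103
outer loop
vertex 2.035 1.644 -2.283
vertex 2.388 2.024 -2.616
vertex 3.2 2.505 -0.631
endloop
endfacet
facet normal -0.635 -0.082 -0.768
outer loop
vertex 2.388 2.024 -2.616
vertex 1.88 2.335 -2.229
vertex 2.358 2.638 -2.657
endloop
endfacet
facet normal 0.924 0.020 -0.383
outer loop
vertex 2.388 2.024 -2.616
vertex 2.358 2.638 -2.657
vertex 3.2 2.505 -0.631
endloop
endfacet
facet normal -0.994 -0.019 0.105
outer loop
vertex -2.192 -3.312 -0.276
vertex -2.193 -2.424 -0.126
vertex -2.395 -2.995 -2.149
endloop
endfacet
facet normal 0.002 -0.986 -0.167
outer loop
vertex -0.447 -2.956 -2.354
vertex -2.192 -3.312 -0.276
vertex -2.395 -2.995 -2.149
endloop
endfacet
facet normal -0.994 -0.020 0.105
outer loop
vertex -2.395 -2.995 -2.149
vertex -2.193 -2.424 -0.126
vertex -2.397 -2.107 -1.998
endloop
endfacet
facet normal -0.106 0.166 -0.980
outer loop
vertex -2.397 -2.107 -1.998
vertex -0.447 -2.956 -2.354
vertex -2.395 -2.995 -2.149
endloop
endfacet
facet normal 0.106 -0.165 0.980
outer loop
vertex -2.192 -3.312 -0.276
vertex -0.245 -2.385 -0.331
vertex -2.193 -2.424 -0.126
endloop
endfacet
facet normal 0.002 -0.986 -0.167
outer loop
vertex -0.243 -3.273 -0.482
vertex -2.192 -3.312 -0.276
vertex -0.447 -2.956 -2.354
endloop
endfacet
facet normal 0.107 -0.166 0.980
outer loop
vertex -0.243 -3.273 -0.482
vertex -0.245 -2.385 -0.331
vertex -2.192 -3.312 -0.276
endloop
endfacet
facet normal -0.002 0.986 0.167
outer loop
vertex -2.193 -2.424 -0.126
vertex -0.245 -2.385 -0.331
vertex -2.397 -2.107 -1.998
endloop
endfacet
facet normal -0.107 0.165 -0.980
outer loop
vertex -0.448 -2.068 -2.204
vertex -0.447 -2.956 -2.354
vertex -2.397 -2.107 -1.998
endloop
endfacet
facet normal -0.002 0.986 0.167
outer loop
vertex -2.397 -2.107 -1.998
vertex -0.245 -2.385 -0.331
vertex -0.448 -2.068 -2.204
endloop
endfacet
facet normal 0.994 0.019 -0.105
outer loop
vertex -0.448 -2.068 -2.204
vertex -0.243 -3.273 -0.482
vertex -0.447 -2.956 -2.354
endloop
endfacet
facet normal 0.994 0.020 -0.104
outer loop
vertex -0.245 -2.385 -0.331
vertex -0.243 -3.273 -0.482
vertex -0.448 -2.068 -2.204
endloop
endfacet

endsolid


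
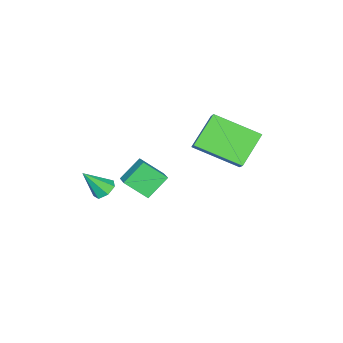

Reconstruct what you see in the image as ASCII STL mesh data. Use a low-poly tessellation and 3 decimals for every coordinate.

solid 
facet normal -0.640 -0.458 -0.617
outer loop
vertex -0.643 0.326 1.194
vertex -1.175 2.191 0.362
vertex 0.576 0.163 0.05
endloop
endfacet
facet normal 0.252 -0.883 0.395
outer loop
vertex 1.395 0.749 0.838
vertex -0.643 0.326 1.194
vertex 0.576 0.163 0.05
endloop
endfacet
facet normal -0.641 -0.458 -0.616
outer loop
vertex 0.576 0.163 0.05
vertex -1.175 2.191 0.362
vertex 0.043 2.027 -0.783
endloop
endfacet
facet normal 0.725 -0.097 -0.682
outer loop
vertex 0.043 2.027 -0.783
vertex 1.395 0.749 0.838
vertex 0.576 0.163 0.05
endloop
endfacet
facet normal -0.725 0.097 0.682
outer loop
vertex -0.643 0.326 1.194
vertex -0.356 2.777 1.15
vertex -1.175 2.191 0.362
endloop
endfacet
facet normal 0.252 -0.883 0.395
outer loop
vertex 0.177 0.913 1.983
vertex -0.643 0.326 1.194
vertex 1.395 0.749 0.838
endloop
endfacet
facet normal -0.725 0.097 0.682
outer loop
vertex 0.177 0.913 1.983
vertex -0.356 2.777 1.15
vertex -0.643 0.326 1.194
endloop
endfacet
facet normal -0.252 0.883 -0.395
outer loop
vertex -1.175 2.191 0.362
vertex -0.356 2.777 1.15
vertex 0.043 2.027 -0.783
endloop
endfacet
facet normal 0.725 -0.097 -0.682
outer loop
vertex 0.863 2.614 0.006
vertex 1.395 0.749 0.838
vertex 0.043 2.027 -0.783
endloop
endfacet
facet normal -0.252 0.883 -0.395
outer loop
vertex 0.043 2.027 -0.783
vertex -0.356 2.777 1.15
vertex 0.863 2.614 0.006
endloop
endfacet
facet normal 0.641 0.458 0.616
outer loop
vertex 0.863 2.614 0.006
vertex 0.177 0.913 1.983
vertex 1.395 0.749 0.838
endloop
endfacet
facet normal 0.640 0.459 0.617
outer loop
vertex -0.356 2.777 1.15
vertex 0.177 0.913 1.983
vertex 0.863 2.614 0.006
endloop
endfacet
facet normal -0.392 0.492 -0.778
outer loop
vertex 2.674 -2.394 -2.429
vertex 2.305 -2.808 -2.505
vertex 2.254 -2.349 -2.189
endloop
endfacet
facet normal 0.432 0.639 0.636
outer loop
vertex 2.674 -2.394 -2.429
vertex 2.254 -2.349 -2.189
vertex 2.835 -3.472 -1.455
endloop
endfacet
facet normal -0.394 0.491 -0.777
outer loop
vertex 2.254 -2.349 -2.189
vertex 2.305 -2.808 -2.505
vertex 1.873 -2.65 -2.186
endloop
endfacet
facet normal -0.311 0.402 0.861
outer loop
vertex 2.254 -2.349 -2.189
vertex 1.873 -2.65 -2.186
vertex 2.835 -3.472 -1.455
endloop
endfacet
facet normal -0.394 0.492 -0.777
outer loop
vertex 1.873 -2.65 -2.186
vertex 2.305 -2.808 -2.505
vertex 1.816 -3.07 -2.423
endloop
endfacet
facet normal -0.717 -0.266 0.644
outer loop
vertex 1.873 -2.65 -2.186
vertex 1.816 -3.07 -2.423
vertex 2.835 -3.472 -1.455
endloop
endfacet
facet normal -0.394 0.491 -0.777
outer loop
vertex 1.816 -3.07 -2.423
vertex 2.305 -2.808 -2.505
vertex 2.128 -3.293 -2.722
endloop
endfacet
facet normal -0.479 -0.865 0.145
outer loop
vertex 1.816 -3.07 -2.423
vertex 2.128 -3.293 -2.722
vertex 2.835 -3.472 -1.455
endloop
endfacet
facet normal -0.393 0.491 -0.778
outer loop
vertex 2.128 -3.293 -2.722
vertex 2.305 -2.808 -2.505
vertex 2.573 -3.151 -2.857
endloop
endfacet
facet normal 0.222 -0.941 -0.257
outer loop
vertex 2.128 -3.293 -2.722
vertex 2.573 -3.151 -2.857
vertex 2.835 -3.472 -1.455
endloop
endfacet
facet normal -0.393 0.491 -0.778
outer loop
vertex 2.573 -3.151 -2.857
vertex 2.305 -2.808 -2.505
vertex 2.816 -2.751 -2.727
endloop
endfacet
facet normal 0.860 -0.438 -0.261
outer loop
vertex 2.573 -3.151 -2.857
vertex 2.816 -2.751 -2.727
vertex 2.835 -3.472 -1.455
endloop
endfacet
facet normal -0.392 0.492 -0.777
outer loop
vertex 2.816 -2.751 -2.727
vertex 2.305 -2.808 -2.505
vertex 2.674 -2.394 -2.429
endloop
endfacet
facet normal 0.954 0.266 0.136
outer loop
vertex 2.816 -2.751 -2.727
vertex 2.674 -2.394 -2.429
vertex 2.835 -3.472 -1.455
endloop
endfacet
facet normal -0.672 0.319 0.668
outer loop
vertex -1.192 -3.357 -2.958
vertex -0.443 -2.698 -2.52
vertex -1.551 -2.409 -3.772
endloop
endfacet
facet normal -0.686 -0.606 -0.403
outer loop
vertex -0.677 -2.822 -4.64
vertex -1.192 -3.357 -2.958
vertex -1.551 -2.409 -3.772
endloop
endfacet
facet normal -0.672 0.318 0.668
outer loop
vertex -1.551 -2.409 -3.772
vertex -0.443 -2.698 -2.52
vertex -0.802 -1.749 -3.333
endloop
endfacet
facet normal -0.276 0.730 -0.625
outer loop
vertex -0.802 -1.749 -3.333
vertex -0.677 -2.822 -4.64
vertex -1.551 -2.409 -3.772
endloop
endfacet
facet normal 0.276 -0.730 0.625
outer loop
vertex -1.192 -3.357 -2.958
vertex 0.431 -3.111 -3.388
vertex -0.443 -2.698 -2.52
endloop
endfacet
facet normal -0.687 -0.605 -0.403
outer loop
vertex -0.318 -3.771 -3.827
vertex -1.192 -3.357 -2.958
vertex -0.677 -2.822 -4.64
endloop
endfacet
facet normal 0.276 -0.730 0.626
outer loop
vertex -0.318 -3.771 -3.827
vertex 0.431 -3.111 -3.388
vertex -1.192 -3.357 -2.958
endloop
endfacet
facet normal 0.686 0.605 0.403
outer loop
vertex -0.443 -2.698 -2.52
vertex 0.431 -3.111 -3.388
vertex -0.802 -1.749 -3.333
endloop
endfacet
facet normal -0.276 0.730 -0.625
outer loop
vertex 0.072 -2.163 -4.202
vertex -0.677 -2.822 -4.64
vertex -0.802 -1.749 -3.333
endloop
endfacet
facet normal 0.687 0.605 0.402
outer loop
vertex -0.802 -1.749 -3.333
vertex 0.431 -3.111 -3.388
vertex 0.072 -2.163 -4.202
endloop
endfacet
facet normal 0.672 -0.319 -0.669
outer loop
vertex 0.072 -2.163 -4.202
vertex -0.318 -3.771 -3.827
vertex -0.677 -2.822 -4.64
endloop
endfacet
facet normal 0.672 -0.319 -0.668
outer loop
vertex 0.431 -3.111 -3.388
vertex -0.318 -3.771 -3.827
vertex 0.072 -2.163 -4.202
endloop
endfacet

endsolid


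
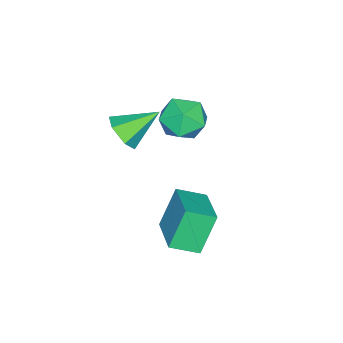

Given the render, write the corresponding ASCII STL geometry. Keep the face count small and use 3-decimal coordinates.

solid 
facet normal -0.185 0.892 -0.413
outer loop
vertex -2.959 0.589 -0.22
vertex -3.967 0.678 0.422
vertex -2.935 1.097 0.865
endloop
endfacet
facet normal 0.518 0.770 -0.372
outer loop
vertex -2.959 0.589 -0.22
vertex -2.935 1.097 0.865
vertex -2.059 0.348 0.534
endloop
endfacet
facet normal 0.659 0.170 -0.732
outer loop
vertex -2.959 0.589 -0.22
vertex -2.059 0.348 0.534
vertex -2.55 -0.533 -0.113
endloop
endfacet
facet normal 0.046 -0.078 -0.996
outer loop
vertex -2.959 0.589 -0.22
vertex -2.55 -0.533 -0.113
vertex -3.729 -0.329 -0.183
endloop
endfacet
facet normal -0.476 0.367 -0.799
outer loop
vertex -2.959 0.589 -0.22
vertex -3.729 -0.329 -0.183
vertex -3.967 0.678 0.422
endloop
endfacet
facet normal 0.683 0.660 0.313
outer loop
vertex -2.059 0.348 0.534
vertex -2.935 1.097 0.865
vertex -2.511 0.289 1.643
endloop
endfacet
facet normal -0.454 0.856 0.247
outer loop
vertex -2.935 1.097 0.865
vertex -3.967 0.678 0.422
vertex -3.69 0.493 1.573
endloop
endfacet
facet normal -0.926 0.008 -0.377
outer loop
vertex -3.967 0.678 0.422
vertex -3.729 -0.329 -0.183
vertex -4.181 -0.388 0.926
endloop
endfacet
facet normal -0.082 -0.713 -0.696
outer loop
vertex -3.729 -0.329 -0.183
vertex -2.55 -0.533 -0.113
vertex -3.305 -1.137 0.595
endloop
endfacet
facet normal 0.912 -0.310 -0.269
outer loop
vertex -2.55 -0.533 -0.113
vertex -2.059 0.348 0.534
vertex -2.273 -0.718 1.038
endloop
endfacet
facet normal -0.046 0.078 0.996
outer loop
vertex -3.281 -0.629 1.68
vertex -2.511 0.289 1.643
vertex -3.69 0.493 1.573
endloop
endfacet
facet normal -0.659 -0.170 0.732
outer loop
vertex -3.281 -0.629 1.68
vertex -3.69 0.493 1.573
vertex -4.181 -0.388 0.926
endloop
endfacet
facet normal -0.518 -0.770 0.372
outer loop
vertex -3.281 -0.629 1.68
vertex -4.181 -0.388 0.926
vertex -3.305 -1.137 0.595
endloop
endfacet
facet normal 0.185 -0.892 0.413
outer loop
vertex -3.281 -0.629 1.68
vertex -3.305 -1.137 0.595
vertex -2.273 -0.718 1.038
endloop
endfacet
facet normal 0.476 -0.367 0.799
outer loop
vertex -3.281 -0.629 1.68
vertex -2.273 -0.718 1.038
vertex -2.511 0.289 1.643
endloop
endfacet
facet normal 0.082 0.713 0.696
outer loop
vertex -3.69 0.493 1.573
vertex -2.511 0.289 1.643
vertex -2.935 1.097 0.865
endloop
endfacet
facet normal -0.912 0.310 0.269
outer loop
vertex -4.181 -0.388 0.926
vertex -3.69 0.493 1.573
vertex -3.967 0.678 0.422
endloop
endfacet
facet normal -0.683 -0.660 -0.313
outer loop
vertex -3.305 -1.137 0.595
vertex -4.181 -0.388 0.926
vertex -3.729 -0.329 -0.183
endloop
endfacet
facet normal 0.454 -0.856 -0.247
outer loop
vertex -2.273 -0.718 1.038
vertex -3.305 -1.137 0.595
vertex -2.55 -0.533 -0.113
endloop
endfacet
facet normal 0.926 -0.008 0.377
outer loop
vertex -2.511 0.289 1.643
vertex -2.273 -0.718 1.038
vertex -2.059 0.348 0.534
endloop
endfacet
facet normal -0.748 -0.606 -0.271
outer loop
vertex -0.976 0.772 -1.905
vertex -1.671 1.866 -2.433
vertex -0.077 0.471 -3.711
endloop
endfacet
facet normal 0.496 -0.782 0.377
outer loop
vertex 1.531 1.774 -3.127
vertex -0.976 0.772 -1.905
vertex -0.077 0.471 -3.711
endloop
endfacet
facet normal -0.748 -0.606 -0.271
outer loop
vertex -0.077 0.471 -3.711
vertex -1.671 1.866 -2.433
vertex -0.772 1.565 -4.239
endloop
endfacet
facet normal 0.441 -0.147 -0.885
outer loop
vertex -0.772 1.565 -4.239
vertex 1.531 1.774 -3.127
vertex -0.077 0.471 -3.711
endloop
endfacet
facet normal -0.441 0.147 0.885
outer loop
vertex -0.976 0.772 -1.905
vertex -0.063 3.169 -1.849
vertex -1.671 1.866 -2.433
endloop
endfacet
facet normal 0.496 -0.782 0.377
outer loop
vertex 0.632 2.075 -1.321
vertex -0.976 0.772 -1.905
vertex 1.531 1.774 -3.127
endloop
endfacet
facet normal -0.441 0.147 0.885
outer loop
vertex 0.632 2.075 -1.321
vertex -0.063 3.169 -1.849
vertex -0.976 0.772 -1.905
endloop
endfacet
facet normal -0.496 0.782 -0.377
outer loop
vertex -1.671 1.866 -2.433
vertex -0.063 3.169 -1.849
vertex -0.772 1.565 -4.239
endloop
endfacet
facet normal 0.441 -0.147 -0.885
outer loop
vertex 0.836 2.868 -3.655
vertex 1.531 1.774 -3.127
vertex -0.772 1.565 -4.239
endloop
endfacet
facet normal -0.496 0.782 -0.377
outer loop
vertex -0.772 1.565 -4.239
vertex -0.063 3.169 -1.849
vertex 0.836 2.868 -3.655
endloop
endfacet
facet normal 0.748 0.606 0.271
outer loop
vertex 0.836 2.868 -3.655
vertex 0.632 2.075 -1.321
vertex 1.531 1.774 -3.127
endloop
endfacet
facet normal 0.748 0.606 0.271
outer loop
vertex -0.063 3.169 -1.849
vertex 0.632 2.075 -1.321
vertex 0.836 2.868 -3.655
endloop
endfacet
facet normal 0.585 -0.613 -0.531
outer loop
vertex 0.397 -1.411 2.459
vertex -0.14 -1.267 1.701
vertex 0.597 -0.708 1.868
endloop
endfacet
facet normal 0.486 0.477 0.732
outer loop
vertex 0.397 -1.411 2.459
vertex 0.597 -0.708 1.868
vertex -1.24 -0.113 2.699
endloop
endfacet
facet normal 0.585 -0.613 -0.531
outer loop
vertex 0.597 -0.708 1.868
vertex -0.14 -1.267 1.701
vertex 0.06 -0.564 1.11
endloop
endfacet
facet normal 0.296 0.955 -0.029
outer loop
vertex 0.597 -0.708 1.868
vertex 0.06 -0.564 1.11
vertex -1.24 -0.113 2.699
endloop
endfacet
facet normal 0.585 -0.613 -0.531
outer loop
vertex 0.06 -0.564 1.11
vertex -0.14 -1.267 1.701
vertex -0.677 -1.123 0.943
endloop
endfacet
facet normal -0.422 0.721 -0.550
outer loop
vertex 0.06 -0.564 1.11
vertex -0.677 -1.123 0.943
vertex -1.24 -0.113 2.699
endloop
endfacet
facet normal 0.584 -0.615 -0.530
outer loop
vertex -0.677 -1.123 0.943
vertex -0.14 -1.267 1.701
vertex -0.878 -1.825 1.535
endloop
endfacet
facet normal -0.950 0.010 -0.311
outer loop
vertex -0.677 -1.123 0.943
vertex -0.878 -1.825 1.535
vertex -1.24 -0.113 2.699
endloop
endfacet
facet normal 0.584 -0.615 -0.530
outer loop
vertex -0.878 -1.825 1.535
vertex -0.14 -1.267 1.701
vertex -0.341 -1.969 2.293
endloop
endfacet
facet normal -0.761 -0.467 0.450
outer loop
vertex -0.878 -1.825 1.535
vertex -0.341 -1.969 2.293
vertex -1.24 -0.113 2.699
endloop
endfacet
facet normal 0.584 -0.615 -0.530
outer loop
vertex -0.341 -1.969 2.293
vertex -0.14 -1.267 1.701
vertex 0.397 -1.411 2.459
endloop
endfacet
facet normal -0.042 -0.233 0.972
outer loop
vertex -0.341 -1.969 2.293
vertex 0.397 -1.411 2.459
vertex -1.24 -0.113 2.699
endloop
endfacet

endsolid


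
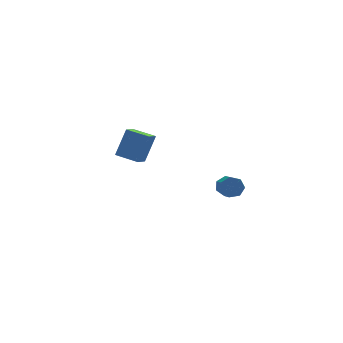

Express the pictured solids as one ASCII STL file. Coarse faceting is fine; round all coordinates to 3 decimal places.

solid 
facet normal 0.035 0.887 -0.461
outer loop
vertex 3.334 -1.768 -1.642
vertex 3.059 -1.54 -1.225
vertex 3.602 -1.594 -1.287
endloop
endfacet
facet normal 0.827 -0.285 -0.485
outer loop
vertex 3.334 -1.768 -1.642
vertex 3.602 -1.594 -1.287
vertex 3.297 -2.708 -1.153
endloop
endfacet
facet normal 0.827 -0.285 -0.485
outer loop
vertex 3.297 -2.708 -1.153
vertex 3.602 -1.594 -1.287
vertex 3.565 -2.534 -0.798
endloop
endfacet
facet normal -0.035 -0.887 0.461
outer loop
vertex 3.297 -2.708 -1.153
vertex 3.565 -2.534 -0.798
vertex 3.021 -2.48 -0.735
endloop
endfacet
facet normal 0.035 0.886 -0.462
outer loop
vertex 3.602 -1.594 -1.287
vertex 3.059 -1.54 -1.225
vertex 3.461 -1.379 -0.885
endloop
endfacet
facet normal 0.955 0.107 0.278
outer loop
vertex 3.602 -1.594 -1.287
vertex 3.461 -1.379 -0.885
vertex 3.565 -2.534 -0.798
endloop
endfacet
facet normal 0.955 0.107 0.278
outer loop
vertex 3.565 -2.534 -0.798
vertex 3.461 -1.379 -0.885
vertex 3.424 -2.319 -0.396
endloop
endfacet
facet normal -0.034 -0.886 0.462
outer loop
vertex 3.565 -2.534 -0.798
vertex 3.424 -2.319 -0.396
vertex 3.021 -2.48 -0.735
endloop
endfacet
facet normal 0.034 0.887 -0.461
outer loop
vertex 3.461 -1.379 -0.885
vertex 3.059 -1.54 -1.225
vertex 3.016 -1.286 -0.739
endloop
endfacet
facet normal 0.361 0.419 0.833
outer loop
vertex 3.461 -1.379 -0.885
vertex 3.016 -1.286 -0.739
vertex 3.424 -2.319 -0.396
endloop
endfacet
facet normal 0.362 0.419 0.833
outer loop
vertex 3.424 -2.319 -0.396
vertex 3.016 -1.286 -0.739
vertex 2.979 -2.225 -0.25
endloop
endfacet
facet normal -0.035 -0.886 0.463
outer loop
vertex 3.424 -2.319 -0.396
vertex 2.979 -2.225 -0.25
vertex 3.021 -2.48 -0.735
endloop
endfacet
facet normal 0.036 0.887 -0.460
outer loop
vertex 3.016 -1.286 -0.739
vertex 3.059 -1.54 -1.225
vertex 2.604 -1.383 -0.958
endloop
endfacet
facet normal -0.501 0.415 0.759
outer loop
vertex 3.016 -1.286 -0.739
vertex 2.604 -1.383 -0.958
vertex 2.979 -2.225 -0.25
endloop
endfacet
facet normal -0.502 0.415 0.759
outer loop
vertex 2.979 -2.225 -0.25
vertex 2.604 -1.383 -0.958
vertex 2.567 -2.323 -0.469
endloop
endfacet
facet normal -0.035 -0.886 0.463
outer loop
vertex 2.979 -2.225 -0.25
vertex 2.567 -2.323 -0.469
vertex 3.021 -2.48 -0.735
endloop
endfacet
facet normal 0.035 0.886 -0.462
outer loop
vertex 2.604 -1.383 -0.958
vertex 3.059 -1.54 -1.225
vertex 2.534 -1.599 -1.378
endloop
endfacet
facet normal -0.989 0.098 0.114
outer loop
vertex 2.604 -1.383 -0.958
vertex 2.534 -1.599 -1.378
vertex 2.567 -2.323 -0.469
endloop
endfacet
facet normal -0.989 0.098 0.114
outer loop
vertex 2.567 -2.323 -0.469
vertex 2.534 -1.599 -1.378
vertex 2.497 -2.539 -0.889
endloop
endfacet
facet normal -0.036 -0.886 0.462
outer loop
vertex 2.567 -2.323 -0.469
vertex 2.497 -2.539 -0.889
vertex 3.021 -2.48 -0.735
endloop
endfacet
facet normal 0.035 0.886 -0.463
outer loop
vertex 2.534 -1.599 -1.378
vertex 3.059 -1.54 -1.225
vertex 2.859 -1.771 -1.682
endloop
endfacet
facet normal -0.731 -0.292 -0.617
outer loop
vertex 2.534 -1.599 -1.378
vertex 2.859 -1.771 -1.682
vertex 2.497 -2.539 -0.889
endloop
endfacet
facet normal -0.731 -0.292 -0.617
outer loop
vertex 2.497 -2.539 -0.889
vertex 2.859 -1.771 -1.682
vertex 2.822 -2.71 -1.193
endloop
endfacet
facet normal -0.036 -0.887 0.461
outer loop
vertex 2.497 -2.539 -0.889
vertex 2.822 -2.71 -1.193
vertex 3.021 -2.48 -0.735
endloop
endfacet
facet normal 0.033 0.886 -0.462
outer loop
vertex 2.859 -1.771 -1.682
vertex 3.059 -1.54 -1.225
vertex 3.334 -1.768 -1.642
endloop
endfacet
facet normal 0.077 -0.463 -0.883
outer loop
vertex 2.859 -1.771 -1.682
vertex 3.334 -1.768 -1.642
vertex 2.822 -2.71 -1.193
endloop
endfacet
facet normal 0.076 -0.463 -0.883
outer loop
vertex 2.822 -2.71 -1.193
vertex 3.334 -1.768 -1.642
vertex 3.297 -2.708 -1.153
endloop
endfacet
facet normal -0.035 -0.887 0.461
outer loop
vertex 2.822 -2.71 -1.193
vertex 3.297 -2.708 -1.153
vertex 3.021 -2.48 -0.735
endloop
endfacet
facet normal -0.498 -0.746 0.443
outer loop
vertex 0.632 3.288 -0.493
vertex -0.265 3.999 -0.304
vertex 0.027 2.885 -1.85
endloop
endfacet
facet normal 0.773 -0.613 -0.163
outer loop
vertex 0.505 3.601 -2.276
vertex 0.632 3.288 -0.493
vertex 0.027 2.885 -1.85
endloop
endfacet
facet normal -0.498 -0.745 0.443
outer loop
vertex 0.027 2.885 -1.85
vertex -0.265 3.999 -0.304
vertex -0.87 3.596 -1.662
endloop
endfacet
facet normal -0.393 -0.262 -0.881
outer loop
vertex -0.87 3.596 -1.662
vertex 0.505 3.601 -2.276
vertex 0.027 2.885 -1.85
endloop
endfacet
facet normal 0.393 0.262 0.881
outer loop
vertex 0.632 3.288 -0.493
vertex 0.213 4.715 -0.73
vertex -0.265 3.999 -0.304
endloop
endfacet
facet normal 0.773 -0.613 -0.163
outer loop
vertex 1.11 4.004 -0.918
vertex 0.632 3.288 -0.493
vertex 0.505 3.601 -2.276
endloop
endfacet
facet normal 0.392 0.262 0.882
outer loop
vertex 1.11 4.004 -0.918
vertex 0.213 4.715 -0.73
vertex 0.632 3.288 -0.493
endloop
endfacet
facet normal -0.773 0.613 0.163
outer loop
vertex -0.265 3.999 -0.304
vertex 0.213 4.715 -0.73
vertex -0.87 3.596 -1.662
endloop
endfacet
facet normal -0.393 -0.261 -0.882
outer loop
vertex -0.392 4.312 -2.087
vertex 0.505 3.601 -2.276
vertex -0.87 3.596 -1.662
endloop
endfacet
facet normal -0.773 0.613 0.163
outer loop
vertex -0.87 3.596 -1.662
vertex 0.213 4.715 -0.73
vertex -0.392 4.312 -2.087
endloop
endfacet
facet normal 0.498 0.746 -0.443
outer loop
vertex -0.392 4.312 -2.087
vertex 1.11 4.004 -0.918
vertex 0.505 3.601 -2.276
endloop
endfacet
facet normal 0.498 0.745 -0.443
outer loop
vertex 0.213 4.715 -0.73
vertex 1.11 4.004 -0.918
vertex -0.392 4.312 -2.087
endloop
endfacet

endsolid


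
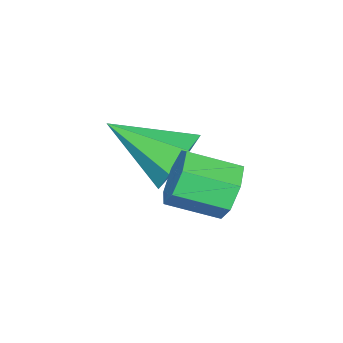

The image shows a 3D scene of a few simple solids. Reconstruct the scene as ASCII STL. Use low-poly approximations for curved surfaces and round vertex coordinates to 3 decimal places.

solid 
facet normal -0.216 0.863 -0.457
outer loop
vertex 3.54 3.098 3.258
vertex 3.307 2.725 2.663
vertex 2.917 2.94 3.254
endloop
endfacet
facet normal -0.026 0.077 0.997
outer loop
vertex 3.54 3.098 3.258
vertex 2.917 2.94 3.254
vertex 3.653 1.335 3.397
endloop
endfacet
facet normal -0.215 0.864 -0.456
outer loop
vertex 2.917 2.94 3.254
vertex 3.307 2.725 2.663
vertex 2.588 2.621 2.805
endloop
endfacet
facet normal -0.686 -0.254 0.682
outer loop
vertex 2.917 2.94 3.254
vertex 2.588 2.621 2.805
vertex 3.653 1.335 3.397
endloop
endfacet
facet normal -0.215 0.863 -0.456
outer loop
vertex 2.588 2.621 2.805
vertex 3.307 2.725 2.663
vertex 2.8 2.38 2.249
endloop
endfacet
facet normal -0.767 -0.642 -0.014
outer loop
vertex 2.588 2.621 2.805
vertex 2.8 2.38 2.249
vertex 3.653 1.335 3.397
endloop
endfacet
facet normal -0.216 0.864 -0.456
outer loop
vertex 2.8 2.38 2.249
vertex 3.307 2.725 2.663
vertex 3.394 2.399 2.004
endloop
endfacet
facet normal -0.209 -0.795 -0.569
outer loop
vertex 2.8 2.38 2.249
vertex 3.394 2.399 2.004
vertex 3.653 1.335 3.397
endloop
endfacet
facet normal -0.216 0.864 -0.456
outer loop
vertex 3.394 2.399 2.004
vertex 3.307 2.725 2.663
vertex 3.922 2.664 2.256
endloop
endfacet
facet normal 0.569 -0.599 -0.563
outer loop
vertex 3.394 2.399 2.004
vertex 3.922 2.664 2.256
vertex 3.653 1.335 3.397
endloop
endfacet
facet normal -0.216 0.863 -0.456
outer loop
vertex 3.922 2.664 2.256
vertex 3.307 2.725 2.663
vertex 3.987 2.975 2.814
endloop
endfacet
facet normal 0.980 -0.200 -0.002
outer loop
vertex 3.922 2.664 2.256
vertex 3.987 2.975 2.814
vertex 3.653 1.335 3.397
endloop
endfacet
facet normal -0.216 0.863 -0.457
outer loop
vertex 3.987 2.975 2.814
vertex 3.307 2.725 2.663
vertex 3.54 3.098 3.258
endloop
endfacet
facet normal 0.715 0.100 0.692
outer loop
vertex 3.987 2.975 2.814
vertex 3.54 3.098 3.258
vertex 3.653 1.335 3.397
endloop
endfacet
facet normal -0.473 0.813 -0.340
outer loop
vertex 4.048 4.098 2.13
vertex 3.63 4.057 2.613
vertex 4.187 4.372 2.592
endloop
endfacet
facet normal 0.845 0.308 -0.437
outer loop
vertex 4.048 4.098 2.13
vertex 4.187 4.372 2.592
vertex 4.567 3.203 2.503
endloop
endfacet
facet normal 0.845 0.308 -0.438
outer loop
vertex 4.567 3.203 2.503
vertex 4.187 4.372 2.592
vertex 4.707 3.477 2.966
endloop
endfacet
facet normal 0.472 -0.814 0.339
outer loop
vertex 4.567 3.203 2.503
vertex 4.707 3.477 2.966
vertex 4.15 3.163 2.987
endloop
endfacet
facet normal -0.473 0.813 -0.340
outer loop
vertex 4.187 4.372 2.592
vertex 3.63 4.057 2.613
vertex 3.907 4.409 3.07
endloop
endfacet
facet normal 0.723 0.578 0.379
outer loop
vertex 4.187 4.372 2.592
vertex 3.907 4.409 3.07
vertex 4.707 3.477 2.966
endloop
endfacet
facet normal 0.723 0.579 0.378
outer loop
vertex 4.707 3.477 2.966
vertex 3.907 4.409 3.07
vertex 4.427 3.515 3.444
endloop
endfacet
facet normal 0.471 -0.813 0.341
outer loop
vertex 4.707 3.477 2.966
vertex 4.427 3.515 3.444
vertex 4.15 3.163 2.987
endloop
endfacet
facet normal -0.473 0.813 -0.339
outer loop
vertex 3.907 4.409 3.07
vertex 3.63 4.057 2.613
vertex 3.419 4.181 3.204
endloop
endfacet
facet normal 0.057 0.413 0.909
outer loop
vertex 3.907 4.409 3.07
vertex 3.419 4.181 3.204
vertex 4.427 3.515 3.444
endloop
endfacet
facet normal 0.056 0.413 0.909
outer loop
vertex 4.427 3.515 3.444
vertex 3.419 4.181 3.204
vertex 3.938 3.287 3.578
endloop
endfacet
facet normal 0.472 -0.813 0.340
outer loop
vertex 4.427 3.515 3.444
vertex 3.938 3.287 3.578
vertex 4.15 3.163 2.987
endloop
endfacet
facet normal -0.472 0.814 -0.339
outer loop
vertex 3.419 4.181 3.204
vertex 3.63 4.057 2.613
vertex 3.089 3.86 2.893
endloop
endfacet
facet normal -0.652 -0.062 0.756
outer loop
vertex 3.419 4.181 3.204
vertex 3.089 3.86 2.893
vertex 3.938 3.287 3.578
endloop
endfacet
facet normal -0.652 -0.063 0.755
outer loop
vertex 3.938 3.287 3.578
vertex 3.089 3.86 2.893
vertex 3.609 2.965 3.267
endloop
endfacet
facet normal 0.473 -0.812 0.340
outer loop
vertex 3.938 3.287 3.578
vertex 3.609 2.965 3.267
vertex 4.15 3.163 2.987
endloop
endfacet
facet normal -0.472 0.813 -0.340
outer loop
vertex 3.089 3.86 2.893
vertex 3.63 4.057 2.613
vertex 3.167 3.687 2.371
endloop
endfacet
facet normal -0.870 -0.492 0.033
outer loop
vertex 3.089 3.86 2.893
vertex 3.167 3.687 2.371
vertex 3.609 2.965 3.267
endloop
endfacet
facet normal -0.870 -0.492 0.032
outer loop
vertex 3.609 2.965 3.267
vertex 3.167 3.687 2.371
vertex 3.687 2.793 2.745
endloop
endfacet
facet normal 0.473 -0.813 0.339
outer loop
vertex 3.609 2.965 3.267
vertex 3.687 2.793 2.745
vertex 4.15 3.163 2.987
endloop
endfacet
facet normal -0.472 0.813 -0.340
outer loop
vertex 3.167 3.687 2.371
vertex 3.63 4.057 2.613
vertex 3.594 3.793 2.031
endloop
endfacet
facet normal -0.432 -0.550 -0.714
outer loop
vertex 3.167 3.687 2.371
vertex 3.594 3.793 2.031
vertex 3.687 2.793 2.745
endloop
endfacet
facet normal -0.432 -0.550 -0.714
outer loop
vertex 3.687 2.793 2.745
vertex 3.594 3.793 2.031
vertex 4.114 2.899 2.405
endloop
endfacet
facet normal 0.472 -0.813 0.340
outer loop
vertex 3.687 2.793 2.745
vertex 4.114 2.899 2.405
vertex 4.15 3.163 2.987
endloop
endfacet
facet normal -0.472 0.813 -0.340
outer loop
vertex 3.594 3.793 2.031
vertex 3.63 4.057 2.613
vertex 4.048 4.098 2.13
endloop
endfacet
facet normal 0.331 -0.194 -0.923
outer loop
vertex 3.594 3.793 2.031
vertex 4.048 4.098 2.13
vertex 4.114 2.899 2.405
endloop
endfacet
facet normal 0.330 -0.194 -0.924
outer loop
vertex 4.114 2.899 2.405
vertex 4.048 4.098 2.13
vertex 4.567 3.203 2.503
endloop
endfacet
facet normal 0.472 -0.813 0.340
outer loop
vertex 4.114 2.899 2.405
vertex 4.567 3.203 2.503
vertex 4.15 3.163 2.987
endloop
endfacet

endsolid


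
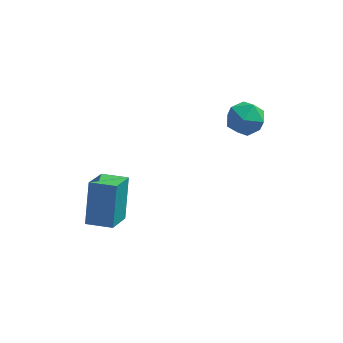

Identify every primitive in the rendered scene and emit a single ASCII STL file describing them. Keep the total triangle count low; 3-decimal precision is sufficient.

solid 
facet normal -0.984 0.159 -0.086
outer loop
vertex -1.67 -2.214 -1.533
vertex -1.428 -1.088 -2.218
vertex -1.685 -3.095 -2.987
endloop
endfacet
facet normal -0.180 -0.840 0.511
outer loop
vertex -0.712 -3.252 -2.902
vertex -1.67 -2.214 -1.533
vertex -1.685 -3.095 -2.987
endloop
endfacet
facet normal -0.984 0.159 -0.085
outer loop
vertex -1.685 -3.095 -2.987
vertex -1.428 -1.088 -2.218
vertex -1.444 -1.969 -3.672
endloop
endfacet
facet normal -0.009 -0.518 -0.855
outer loop
vertex -1.444 -1.969 -3.672
vertex -0.712 -3.252 -2.902
vertex -1.685 -3.095 -2.987
endloop
endfacet
facet normal 0.009 0.518 0.855
outer loop
vertex -1.67 -2.214 -1.533
vertex -0.455 -1.245 -2.133
vertex -1.428 -1.088 -2.218
endloop
endfacet
facet normal -0.180 -0.840 0.511
outer loop
vertex -0.696 -2.371 -1.448
vertex -1.67 -2.214 -1.533
vertex -0.712 -3.252 -2.902
endloop
endfacet
facet normal 0.009 0.518 0.855
outer loop
vertex -0.696 -2.371 -1.448
vertex -0.455 -1.245 -2.133
vertex -1.67 -2.214 -1.533
endloop
endfacet
facet normal 0.180 0.840 -0.511
outer loop
vertex -1.428 -1.088 -2.218
vertex -0.455 -1.245 -2.133
vertex -1.444 -1.969 -3.672
endloop
endfacet
facet normal -0.009 -0.518 -0.855
outer loop
vertex -0.47 -2.126 -3.587
vertex -0.712 -3.252 -2.902
vertex -1.444 -1.969 -3.672
endloop
endfacet
facet normal 0.180 0.840 -0.511
outer loop
vertex -1.444 -1.969 -3.672
vertex -0.455 -1.245 -2.133
vertex -0.47 -2.126 -3.587
endloop
endfacet
facet normal 0.984 -0.159 0.086
outer loop
vertex -0.47 -2.126 -3.587
vertex -0.696 -2.371 -1.448
vertex -0.712 -3.252 -2.902
endloop
endfacet
facet normal 0.984 -0.158 0.086
outer loop
vertex -0.455 -1.245 -2.133
vertex -0.696 -2.371 -1.448
vertex -0.47 -2.126 -3.587
endloop
endfacet
facet normal -0.167 -0.220 0.961
outer loop
vertex 2.87 0.296 0.754
vertex 3.349 -0.315 0.697
vertex 3.628 0.381 0.905
endloop
endfacet
facet normal -0.223 0.482 0.847
outer loop
vertex 2.87 0.296 0.754
vertex 3.628 0.381 0.905
vertex 3.249 0.924 0.496
endloop
endfacet
facet normal -0.729 0.586 0.355
outer loop
vertex 2.87 0.296 0.754
vertex 3.249 0.924 0.496
vertex 2.736 0.564 0.036
endloop
endfacet
facet normal -0.985 -0.052 0.164
outer loop
vertex 2.87 0.296 0.754
vertex 2.736 0.564 0.036
vertex 2.797 -0.202 0.16
endloop
endfacet
facet normal -0.637 -0.550 0.540
outer loop
vertex 2.87 0.296 0.754
vertex 2.797 -0.202 0.16
vertex 3.349 -0.315 0.697
endloop
endfacet
facet normal 0.397 0.713 0.579
outer loop
vertex 3.249 0.924 0.496
vertex 3.628 0.381 0.905
vertex 3.963 0.702 0.28
endloop
endfacet
facet normal 0.489 -0.424 0.763
outer loop
vertex 3.628 0.381 0.905
vertex 3.349 -0.315 0.697
vertex 4.024 -0.064 0.404
endloop
endfacet
facet normal -0.274 -0.958 0.080
outer loop
vertex 3.349 -0.315 0.697
vertex 2.797 -0.202 0.16
vertex 3.511 -0.424 -0.056
endloop
endfacet
facet normal -0.837 -0.152 -0.526
outer loop
vertex 2.797 -0.202 0.16
vertex 2.736 0.564 0.036
vertex 3.132 0.119 -0.465
endloop
endfacet
facet normal -0.422 0.880 -0.218
outer loop
vertex 2.736 0.564 0.036
vertex 3.249 0.924 0.496
vertex 3.411 0.815 -0.257
endloop
endfacet
facet normal 0.985 0.052 -0.164
outer loop
vertex 3.89 0.204 -0.314
vertex 3.963 0.702 0.28
vertex 4.024 -0.064 0.404
endloop
endfacet
facet normal 0.729 -0.586 -0.355
outer loop
vertex 3.89 0.204 -0.314
vertex 4.024 -0.064 0.404
vertex 3.511 -0.424 -0.056
endloop
endfacet
facet normal 0.223 -0.482 -0.847
outer loop
vertex 3.89 0.204 -0.314
vertex 3.511 -0.424 -0.056
vertex 3.132 0.119 -0.465
endloop
endfacet
facet normal 0.167 0.220 -0.961
outer loop
vertex 3.89 0.204 -0.314
vertex 3.132 0.119 -0.465
vertex 3.411 0.815 -0.257
endloop
endfacet
facet normal 0.637 0.550 -0.540
outer loop
vertex 3.89 0.204 -0.314
vertex 3.411 0.815 -0.257
vertex 3.963 0.702 0.28
endloop
endfacet
facet normal 0.837 0.152 0.526
outer loop
vertex 4.024 -0.064 0.404
vertex 3.963 0.702 0.28
vertex 3.628 0.381 0.905
endloop
endfacet
facet normal 0.422 -0.880 0.218
outer loop
vertex 3.511 -0.424 -0.056
vertex 4.024 -0.064 0.404
vertex 3.349 -0.315 0.697
endloop
endfacet
facet normal -0.397 -0.713 -0.579
outer loop
vertex 3.132 0.119 -0.465
vertex 3.511 -0.424 -0.056
vertex 2.797 -0.202 0.16
endloop
endfacet
facet normal -0.489 0.424 -0.763
outer loop
vertex 3.411 0.815 -0.257
vertex 3.132 0.119 -0.465
vertex 2.736 0.564 0.036
endloop
endfacet
facet normal 0.274 0.958 -0.080
outer loop
vertex 3.963 0.702 0.28
vertex 3.411 0.815 -0.257
vertex 3.249 0.924 0.496
endloop
endfacet

endsolid


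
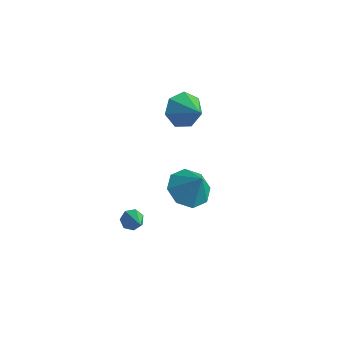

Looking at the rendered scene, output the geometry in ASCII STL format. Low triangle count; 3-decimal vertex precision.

solid 
facet normal -0.650 0.439 -0.621
outer loop
vertex -2.534 -3.003 0.202
vertex -2.803 -2.782 0.64
vertex -2.377 -2.566 0.347
endloop
endfacet
facet normal 0.853 -0.140 -0.502
outer loop
vertex -2.534 -3.003 0.202
vertex -2.377 -2.566 0.347
vertex -1.777 -3.478 1.62
endloop
endfacet
facet normal -0.650 0.440 -0.620
outer loop
vertex -2.377 -2.566 0.347
vertex -2.803 -2.782 0.64
vertex -2.542 -2.293 0.714
endloop
endfacet
facet normal 0.846 0.533 -0.017
outer loop
vertex -2.377 -2.566 0.347
vertex -2.542 -2.293 0.714
vertex -1.777 -3.478 1.62
endloop
endfacet
facet normal -0.650 0.441 -0.620
outer loop
vertex -2.542 -2.293 0.714
vertex -2.803 -2.782 0.64
vertex -2.903 -2.388 1.025
endloop
endfacet
facet normal 0.351 0.701 0.621
outer loop
vertex -2.542 -2.293 0.714
vertex -2.903 -2.388 1.025
vertex -1.777 -3.478 1.62
endloop
endfacet
facet normal -0.649 0.441 -0.620
outer loop
vertex -2.903 -2.388 1.025
vertex -2.803 -2.782 0.64
vertex -3.189 -2.78 1.046
endloop
endfacet
facet normal -0.261 0.241 0.935
outer loop
vertex -2.903 -2.388 1.025
vertex -3.189 -2.78 1.046
vertex -1.777 -3.478 1.62
endloop
endfacet
facet normal -0.650 0.440 -0.620
outer loop
vertex -3.189 -2.78 1.046
vertex -2.803 -2.782 0.64
vertex -3.185 -3.174 0.762
endloop
endfacet
facet normal -0.527 -0.501 0.687
outer loop
vertex -3.189 -2.78 1.046
vertex -3.185 -3.174 0.762
vertex -1.777 -3.478 1.62
endloop
endfacet
facet normal -0.649 0.440 -0.620
outer loop
vertex -3.185 -3.174 0.762
vertex -2.803 -2.782 0.64
vertex -2.893 -3.273 0.386
endloop
endfacet
facet normal -0.247 -0.967 0.063
outer loop
vertex -3.185 -3.174 0.762
vertex -2.893 -3.273 0.386
vertex -1.777 -3.478 1.62
endloop
endfacet
facet normal -0.649 0.440 -0.621
outer loop
vertex -2.893 -3.273 0.386
vertex -2.803 -2.782 0.64
vertex -2.534 -3.003 0.202
endloop
endfacet
facet normal 0.367 -0.805 -0.466
outer loop
vertex -2.893 -3.273 0.386
vertex -2.534 -3.003 0.202
vertex -1.777 -3.478 1.62
endloop
endfacet
facet normal -0.500 0.012 -0.866
outer loop
vertex -0.547 -1.268 1.738
vertex -1.268 -0.601 2.164
vertex -0.346 -0.48 1.633
endloop
endfacet
facet normal 0.968 -0.236 0.082
outer loop
vertex -0.547 -1.268 1.738
vertex -0.346 -0.48 1.633
vertex -0.532 -0.619 3.436
endloop
endfacet
facet normal -0.500 0.012 -0.866
outer loop
vertex -0.346 -0.48 1.633
vertex -1.268 -0.601 2.164
vertex -0.686 0.236 1.839
endloop
endfacet
facet normal 0.910 0.396 0.124
outer loop
vertex -0.346 -0.48 1.633
vertex -0.686 0.236 1.839
vertex -0.532 -0.619 3.436
endloop
endfacet
facet normal -0.500 0.012 -0.866
outer loop
vertex -0.686 0.236 1.839
vertex -1.268 -0.601 2.164
vertex -1.366 0.462 2.235
endloop
endfacet
facet normal 0.482 0.791 0.377
outer loop
vertex -0.686 0.236 1.839
vertex -1.366 0.462 2.235
vertex -0.532 -0.619 3.436
endloop
endfacet
facet normal -0.500 0.012 -0.866
outer loop
vertex -1.366 0.462 2.235
vertex -1.268 -0.601 2.164
vertex -1.989 0.065 2.589
endloop
endfacet
facet normal -0.065 0.719 0.692
outer loop
vertex -1.366 0.462 2.235
vertex -1.989 0.065 2.589
vertex -0.532 -0.619 3.436
endloop
endfacet
facet normal -0.500 0.011 -0.866
outer loop
vertex -1.989 0.065 2.589
vertex -1.268 -0.601 2.164
vertex -2.189 -0.722 2.694
endloop
endfacet
facet normal -0.410 0.222 0.885
outer loop
vertex -1.989 0.065 2.589
vertex -2.189 -0.722 2.694
vertex -0.532 -0.619 3.436
endloop
endfacet
facet normal -0.500 0.012 -0.866
outer loop
vertex -2.189 -0.722 2.694
vertex -1.268 -0.601 2.164
vertex -1.85 -1.438 2.488
endloop
endfacet
facet normal -0.352 -0.409 0.842
outer loop
vertex -2.189 -0.722 2.694
vertex -1.85 -1.438 2.488
vertex -0.532 -0.619 3.436
endloop
endfacet
facet normal -0.500 0.012 -0.866
outer loop
vertex -1.85 -1.438 2.488
vertex -1.268 -0.601 2.164
vertex -1.169 -1.664 2.092
endloop
endfacet
facet normal 0.076 -0.804 0.589
outer loop
vertex -1.85 -1.438 2.488
vertex -1.169 -1.664 2.092
vertex -0.532 -0.619 3.436
endloop
endfacet
facet normal -0.500 0.012 -0.866
outer loop
vertex -1.169 -1.664 2.092
vertex -1.268 -0.601 2.164
vertex -0.547 -1.268 1.738
endloop
endfacet
facet normal 0.623 -0.733 0.275
outer loop
vertex -1.169 -1.664 2.092
vertex -0.547 -1.268 1.738
vertex -0.532 -0.619 3.436
endloop
endfacet
facet normal -0.774 0.255 -0.580
outer loop
vertex -3.804 3.831 2.501
vertex -4.382 3.171 2.982
vertex -4.225 4.135 3.197
endloop
endfacet
facet normal 0.737 0.657 0.159
outer loop
vertex -3.804 3.831 2.501
vertex -4.225 4.135 3.197
vertex -3.158 2.769 3.898
endloop
endfacet
facet normal -0.774 0.255 -0.579
outer loop
vertex -4.225 4.135 3.197
vertex -4.382 3.171 2.982
vertex -4.763 3.714 3.731
endloop
endfacet
facet normal 0.275 0.600 0.751
outer loop
vertex -4.225 4.135 3.197
vertex -4.763 3.714 3.731
vertex -3.158 2.769 3.898
endloop
endfacet
facet normal -0.774 0.255 -0.579
outer loop
vertex -4.763 3.714 3.731
vertex -4.382 3.171 2.982
vertex -5.014 2.884 3.701
endloop
endfacet
facet normal -0.106 -0.004 0.994
outer loop
vertex -4.763 3.714 3.731
vertex -5.014 2.884 3.701
vertex -3.158 2.769 3.898
endloop
endfacet
facet normal -0.774 0.255 -0.579
outer loop
vertex -5.014 2.884 3.701
vertex -4.382 3.171 2.982
vertex -4.789 2.27 3.13
endloop
endfacet
facet normal -0.118 -0.699 0.705
outer loop
vertex -5.014 2.884 3.701
vertex -4.789 2.27 3.13
vertex -3.158 2.769 3.898
endloop
endfacet
facet normal -0.774 0.254 -0.580
outer loop
vertex -4.789 2.27 3.13
vertex -4.382 3.171 2.982
vertex -4.257 2.335 2.448
endloop
endfacet
facet normal 0.247 -0.964 0.101
outer loop
vertex -4.789 2.27 3.13
vertex -4.257 2.335 2.448
vertex -3.158 2.769 3.898
endloop
endfacet
facet normal -0.774 0.254 -0.580
outer loop
vertex -4.257 2.335 2.448
vertex -4.382 3.171 2.982
vertex -3.819 3.03 2.168
endloop
endfacet
facet normal 0.715 -0.597 -0.363
outer loop
vertex -4.257 2.335 2.448
vertex -3.819 3.03 2.168
vertex -3.158 2.769 3.898
endloop
endfacet
facet normal -0.774 0.255 -0.580
outer loop
vertex -3.819 3.03 2.168
vertex -4.382 3.171 2.982
vertex -3.804 3.831 2.501
endloop
endfacet
facet normal 0.933 0.123 -0.338
outer loop
vertex -3.819 3.03 2.168
vertex -3.804 3.831 2.501
vertex -3.158 2.769 3.898
endloop
endfacet

endsolid
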